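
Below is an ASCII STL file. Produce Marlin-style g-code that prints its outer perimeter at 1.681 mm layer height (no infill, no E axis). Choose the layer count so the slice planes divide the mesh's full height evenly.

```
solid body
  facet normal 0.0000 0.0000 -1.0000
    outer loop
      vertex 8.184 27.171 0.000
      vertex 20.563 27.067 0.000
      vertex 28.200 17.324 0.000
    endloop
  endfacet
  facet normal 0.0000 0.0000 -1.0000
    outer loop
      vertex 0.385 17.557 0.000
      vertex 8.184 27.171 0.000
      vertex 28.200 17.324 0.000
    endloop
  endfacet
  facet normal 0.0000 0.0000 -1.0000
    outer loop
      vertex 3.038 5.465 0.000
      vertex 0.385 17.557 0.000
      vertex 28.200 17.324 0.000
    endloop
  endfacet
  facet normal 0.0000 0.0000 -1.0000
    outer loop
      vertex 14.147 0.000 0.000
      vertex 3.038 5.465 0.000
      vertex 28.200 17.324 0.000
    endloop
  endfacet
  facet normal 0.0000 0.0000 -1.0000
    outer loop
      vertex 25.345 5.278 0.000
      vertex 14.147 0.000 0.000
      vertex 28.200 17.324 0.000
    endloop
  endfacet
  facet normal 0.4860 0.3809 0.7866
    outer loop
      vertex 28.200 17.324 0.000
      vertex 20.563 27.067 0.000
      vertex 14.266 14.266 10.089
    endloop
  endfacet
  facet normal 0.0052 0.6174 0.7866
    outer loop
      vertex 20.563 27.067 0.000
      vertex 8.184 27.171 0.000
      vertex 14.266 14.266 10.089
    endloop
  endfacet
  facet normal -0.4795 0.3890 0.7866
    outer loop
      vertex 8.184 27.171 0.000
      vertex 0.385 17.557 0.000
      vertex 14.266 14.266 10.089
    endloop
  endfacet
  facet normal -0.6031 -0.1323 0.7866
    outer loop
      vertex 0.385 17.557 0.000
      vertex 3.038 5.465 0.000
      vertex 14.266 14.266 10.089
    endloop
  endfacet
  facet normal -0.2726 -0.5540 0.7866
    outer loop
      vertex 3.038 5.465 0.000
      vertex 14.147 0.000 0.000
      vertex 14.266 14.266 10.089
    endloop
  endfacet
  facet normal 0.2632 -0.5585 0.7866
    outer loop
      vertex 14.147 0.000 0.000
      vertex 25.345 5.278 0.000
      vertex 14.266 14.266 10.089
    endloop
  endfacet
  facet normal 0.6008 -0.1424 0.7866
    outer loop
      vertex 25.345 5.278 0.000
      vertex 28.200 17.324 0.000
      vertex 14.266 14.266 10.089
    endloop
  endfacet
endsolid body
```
; perimeter-only toolpath
G21 ; units = mm
G90 ; absolute positioning
G28 ; home
; layer 1
G0 Z1.681
G0 X25.878 Y16.814
G1 X19.514 Y24.934
G1 X9.198 Y25.020
G1 X2.698 Y17.008
G1 X4.909 Y6.932
G1 X14.167 Y2.378
G1 X23.498 Y6.776
G1 X25.878 Y16.814
; layer 2
G0 Z3.363
G0 X23.555 Y16.305
G1 X18.464 Y22.800
G1 X10.211 Y22.869
G1 X5.012 Y16.460
G1 X6.781 Y8.399
G1 X14.187 Y4.755
G1 X21.652 Y8.274
G1 X23.555 Y16.305
; layer 3
G0 Z5.045
G0 X21.233 Y15.795
G1 X17.415 Y20.666
G1 X11.225 Y20.718
G1 X7.325 Y15.912
G1 X8.652 Y9.866
G1 X14.207 Y7.133
G1 X19.805 Y9.772
G1 X21.233 Y15.795
; layer 4
G0 Z6.726
G0 X18.911 Y15.285
G1 X16.365 Y18.533
G1 X12.239 Y18.568
G1 X9.639 Y15.363
G1 X10.523 Y11.332
G1 X14.226 Y9.511
G1 X17.959 Y11.270
G1 X18.911 Y15.285
; layer 5
G0 Z8.408
G0 X16.588 Y14.776
G1 X15.316 Y16.399
G1 X13.252 Y16.417
G1 X11.953 Y14.814
G1 X12.395 Y12.799
G1 X14.246 Y11.888
G1 X16.112 Y12.768
G1 X16.588 Y14.776
M2 ; end

The solid is a regular 7-sided pyramid, base circumscribed radius ≈ 14.3 mm, apex at z ≈ 10.1 mm. Slicing at Δz = 1.681 mm — 6 equal slices spanning the solid's height, so layer i sits at z = i·h/6 — gives 5 non-empty perimeters. Each is a 7-segment closed polygon; G0 lifts to the layer z and rapids to the start vertex, then G1 traces the edges. The cross-section shrinks linearly with z (the slice at the apex is degenerate and omitted).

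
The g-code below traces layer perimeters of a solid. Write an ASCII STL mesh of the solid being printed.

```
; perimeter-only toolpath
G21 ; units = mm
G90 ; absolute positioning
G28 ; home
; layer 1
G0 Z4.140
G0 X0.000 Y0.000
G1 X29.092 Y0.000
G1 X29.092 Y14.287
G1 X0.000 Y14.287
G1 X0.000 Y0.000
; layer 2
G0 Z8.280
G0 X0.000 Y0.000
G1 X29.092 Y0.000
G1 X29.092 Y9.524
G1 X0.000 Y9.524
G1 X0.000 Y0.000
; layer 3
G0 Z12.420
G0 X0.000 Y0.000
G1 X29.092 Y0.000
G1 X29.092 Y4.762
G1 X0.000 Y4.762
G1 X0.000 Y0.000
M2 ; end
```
solid part
  facet normal 0.0000 0.0000 -1.0000
    outer loop
      vertex 29.092 19.049 0.000
      vertex 29.092 0.000 0.000
      vertex 0.000 0.000 0.000
    endloop
  endfacet
  facet normal 0.0000 0.0000 -1.0000
    outer loop
      vertex 0.000 19.049 0.000
      vertex 29.092 19.049 0.000
      vertex 0.000 0.000 0.000
    endloop
  endfacet
  facet normal 0.0000 -1.0000 0.0000
    outer loop
      vertex 0.000 0.000 0.000
      vertex 29.092 0.000 0.000
      vertex 29.092 0.000 16.560
    endloop
  endfacet
  facet normal 0.0000 -1.0000 0.0000
    outer loop
      vertex 0.000 0.000 0.000
      vertex 29.092 0.000 16.560
      vertex 0.000 0.000 16.560
    endloop
  endfacet
  facet normal 0.0000 0.6561 0.7547
    outer loop
      vertex 0.000 0.000 16.560
      vertex 29.092 0.000 16.560
      vertex 29.092 19.049 0.000
    endloop
  endfacet
  facet normal 0.0000 0.6561 0.7547
    outer loop
      vertex 0.000 0.000 16.560
      vertex 29.092 19.049 0.000
      vertex 0.000 19.049 0.000
    endloop
  endfacet
  facet normal -1.0000 0.0000 0.0000
    outer loop
      vertex 0.000 0.000 16.560
      vertex 0.000 19.049 0.000
      vertex 0.000 0.000 0.000
    endloop
  endfacet
  facet normal 1.0000 0.0000 0.0000
    outer loop
      vertex 29.092 0.000 0.000
      vertex 29.092 19.049 0.000
      vertex 29.092 0.000 16.560
    endloop
  endfacet
endsolid part

The G0 Z moves step by Δz≈4.140 mm. The G1 loops shrink linearly with z, so the solid tapers from its base footprint up to z≈16.6. Closing with a flat bottom cap and the tapered top and triangulating gives 8 facets — a wedge (ramp): 29.1 × 19 mm base, rising to 16.6 mm along the y=0 edge and sloping linearly to z=0 at y=19.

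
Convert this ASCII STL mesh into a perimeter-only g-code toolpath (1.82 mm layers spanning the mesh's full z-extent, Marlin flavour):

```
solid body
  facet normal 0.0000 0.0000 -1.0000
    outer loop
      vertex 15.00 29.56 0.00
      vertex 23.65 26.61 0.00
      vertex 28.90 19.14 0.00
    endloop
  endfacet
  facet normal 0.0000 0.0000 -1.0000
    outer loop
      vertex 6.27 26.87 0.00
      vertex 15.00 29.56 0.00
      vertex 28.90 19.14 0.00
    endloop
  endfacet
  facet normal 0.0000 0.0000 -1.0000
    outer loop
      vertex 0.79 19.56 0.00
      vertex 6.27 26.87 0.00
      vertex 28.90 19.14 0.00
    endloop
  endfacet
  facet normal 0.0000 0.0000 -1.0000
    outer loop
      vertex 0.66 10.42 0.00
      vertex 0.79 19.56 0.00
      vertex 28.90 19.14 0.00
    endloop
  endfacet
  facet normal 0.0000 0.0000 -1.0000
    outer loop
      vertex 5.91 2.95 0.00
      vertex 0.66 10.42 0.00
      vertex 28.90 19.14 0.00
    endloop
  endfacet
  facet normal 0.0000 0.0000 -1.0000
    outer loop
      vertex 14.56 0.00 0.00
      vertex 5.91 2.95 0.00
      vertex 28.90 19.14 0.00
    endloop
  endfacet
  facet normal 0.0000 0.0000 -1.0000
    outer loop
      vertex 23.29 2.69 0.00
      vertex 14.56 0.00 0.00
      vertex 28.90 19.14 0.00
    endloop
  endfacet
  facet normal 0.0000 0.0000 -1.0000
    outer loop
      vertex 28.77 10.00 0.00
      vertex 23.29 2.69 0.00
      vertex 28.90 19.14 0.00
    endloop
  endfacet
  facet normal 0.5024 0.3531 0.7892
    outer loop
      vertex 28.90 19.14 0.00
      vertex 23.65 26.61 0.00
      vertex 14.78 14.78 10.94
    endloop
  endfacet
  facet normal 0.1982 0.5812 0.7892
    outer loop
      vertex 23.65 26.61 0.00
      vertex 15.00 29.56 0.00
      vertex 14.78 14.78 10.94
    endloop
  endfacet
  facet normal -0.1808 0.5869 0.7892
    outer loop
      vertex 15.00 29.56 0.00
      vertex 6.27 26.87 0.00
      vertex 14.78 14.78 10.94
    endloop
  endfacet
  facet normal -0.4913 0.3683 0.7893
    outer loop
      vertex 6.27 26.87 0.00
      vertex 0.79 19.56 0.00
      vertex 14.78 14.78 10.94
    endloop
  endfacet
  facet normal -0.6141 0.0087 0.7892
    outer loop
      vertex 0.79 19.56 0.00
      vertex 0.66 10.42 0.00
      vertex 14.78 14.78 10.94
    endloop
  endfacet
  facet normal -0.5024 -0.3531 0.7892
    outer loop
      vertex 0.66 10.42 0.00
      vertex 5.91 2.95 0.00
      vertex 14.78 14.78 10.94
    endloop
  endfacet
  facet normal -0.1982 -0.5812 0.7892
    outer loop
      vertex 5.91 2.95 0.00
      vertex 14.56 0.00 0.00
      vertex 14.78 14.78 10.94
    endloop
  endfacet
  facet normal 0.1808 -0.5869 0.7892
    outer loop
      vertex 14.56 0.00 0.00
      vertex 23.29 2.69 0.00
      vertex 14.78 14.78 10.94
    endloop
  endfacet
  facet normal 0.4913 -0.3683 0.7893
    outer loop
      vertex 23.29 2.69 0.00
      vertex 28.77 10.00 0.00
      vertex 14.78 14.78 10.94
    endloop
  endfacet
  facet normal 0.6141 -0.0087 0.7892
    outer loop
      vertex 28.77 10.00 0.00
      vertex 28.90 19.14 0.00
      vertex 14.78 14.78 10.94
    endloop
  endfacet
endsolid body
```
; perimeter-only toolpath
G21 ; units = mm
G90 ; absolute positioning
G28 ; home
; layer 1
G0 Z1.82
G0 X26.55 Y18.41
G1 X22.17 Y24.64
G1 X14.96 Y27.10
G1 X7.69 Y24.86
G1 X3.12 Y18.76
G1 X3.01 Y11.15
G1 X7.39 Y4.92
G1 X14.60 Y2.46
G1 X21.87 Y4.70
G1 X26.44 Y10.80
G1 X26.55 Y18.41
; layer 2
G0 Z3.65
G0 X24.19 Y17.69
G1 X20.69 Y22.67
G1 X14.93 Y24.63
G1 X9.11 Y22.84
G1 X5.45 Y17.97
G1 X5.37 Y11.87
G1 X8.87 Y6.89
G1 X14.63 Y4.93
G1 X20.45 Y6.72
G1 X24.11 Y11.59
G1 X24.19 Y17.69
; layer 3
G0 Z5.47
G0 X21.84 Y16.96
G1 X19.21 Y20.70
G1 X14.89 Y22.17
G1 X10.52 Y20.82
G1 X7.79 Y17.17
G1 X7.72 Y12.60
G1 X10.34 Y8.87
G1 X14.67 Y7.39
G1 X19.04 Y8.73
G1 X21.77 Y12.39
G1 X21.84 Y16.96
; layer 4
G0 Z7.29
G0 X19.49 Y16.23
G1 X17.74 Y18.72
G1 X14.85 Y19.71
G1 X11.94 Y18.81
G1 X10.12 Y16.37
G1 X10.07 Y13.33
G1 X11.82 Y10.84
G1 X14.71 Y9.85
G1 X17.62 Y10.75
G1 X19.44 Y13.19
G1 X19.49 Y16.23
; layer 5
G0 Z9.12
G0 X17.13 Y15.51
G1 X16.26 Y16.75
G1 X14.82 Y17.24
G1 X13.36 Y16.79
G1 X12.45 Y15.58
G1 X12.43 Y14.05
G1 X13.30 Y12.81
G1 X14.74 Y12.32
G1 X16.20 Y12.77
G1 X17.11 Y13.98
G1 X17.13 Y15.51
M2 ; end

The solid is a regular 10-sided pyramid, base circumscribed radius ≈ 14.8 mm, apex at z ≈ 10.9 mm. Slicing at Δz = 1.82 mm — 6 equal slices spanning the solid's height, so layer i sits at z = i·h/6 — gives 5 non-empty perimeters. Each is a 10-segment closed polygon; G0 lifts to the layer z and rapids to the start vertex, then G1 traces the edges. The cross-section shrinks linearly with z (the slice at the apex is degenerate and omitted).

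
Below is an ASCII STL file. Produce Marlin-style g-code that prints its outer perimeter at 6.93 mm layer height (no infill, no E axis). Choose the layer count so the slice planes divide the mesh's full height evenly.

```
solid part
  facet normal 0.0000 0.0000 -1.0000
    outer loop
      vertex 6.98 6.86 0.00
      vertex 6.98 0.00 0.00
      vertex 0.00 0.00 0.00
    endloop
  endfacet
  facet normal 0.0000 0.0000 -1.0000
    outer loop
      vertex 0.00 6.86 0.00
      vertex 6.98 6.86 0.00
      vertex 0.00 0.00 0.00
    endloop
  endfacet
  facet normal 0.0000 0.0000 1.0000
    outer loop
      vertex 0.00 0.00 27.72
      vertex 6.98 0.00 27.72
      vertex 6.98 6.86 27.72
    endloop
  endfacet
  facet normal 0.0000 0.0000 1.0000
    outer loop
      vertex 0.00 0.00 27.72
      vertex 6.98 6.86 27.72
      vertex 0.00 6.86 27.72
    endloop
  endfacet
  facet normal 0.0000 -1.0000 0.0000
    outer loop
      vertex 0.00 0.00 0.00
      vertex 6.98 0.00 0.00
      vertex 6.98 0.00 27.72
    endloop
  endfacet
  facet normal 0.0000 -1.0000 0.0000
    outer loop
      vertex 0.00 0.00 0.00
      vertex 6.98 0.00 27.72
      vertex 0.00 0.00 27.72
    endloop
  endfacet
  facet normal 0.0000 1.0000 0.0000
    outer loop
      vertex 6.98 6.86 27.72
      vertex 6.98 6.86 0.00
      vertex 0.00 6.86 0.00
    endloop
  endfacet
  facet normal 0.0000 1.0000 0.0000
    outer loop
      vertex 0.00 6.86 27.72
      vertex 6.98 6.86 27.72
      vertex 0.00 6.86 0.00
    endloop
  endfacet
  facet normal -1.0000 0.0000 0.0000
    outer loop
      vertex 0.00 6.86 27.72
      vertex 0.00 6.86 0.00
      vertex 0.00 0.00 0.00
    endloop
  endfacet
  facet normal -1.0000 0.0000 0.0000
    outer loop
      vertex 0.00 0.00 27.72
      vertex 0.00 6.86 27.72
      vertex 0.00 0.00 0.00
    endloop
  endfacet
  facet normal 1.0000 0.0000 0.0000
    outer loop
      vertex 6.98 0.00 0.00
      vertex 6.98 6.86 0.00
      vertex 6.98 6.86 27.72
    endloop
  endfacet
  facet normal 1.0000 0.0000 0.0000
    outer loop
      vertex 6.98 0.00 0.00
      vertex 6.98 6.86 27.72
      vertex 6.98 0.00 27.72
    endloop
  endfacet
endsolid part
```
; perimeter-only toolpath
G21 ; units = mm
G90 ; absolute positioning
G28 ; home
; layer 1
G0 Z6.93
G0 X0.00 Y0.00
G1 X6.98 Y0.00
G1 X6.98 Y6.86
G1 X0.00 Y6.86
G1 X0.00 Y0.00
; layer 2
G0 Z13.86
G0 X0.00 Y0.00
G1 X6.98 Y0.00
G1 X6.98 Y6.86
G1 X0.00 Y6.86
G1 X0.00 Y0.00
; layer 3
G0 Z20.79
G0 X0.00 Y0.00
G1 X6.98 Y0.00
G1 X6.98 Y6.86
G1 X0.00 Y6.86
G1 X0.00 Y0.00
; layer 4
G0 Z27.72
G0 X0.00 Y0.00
G1 X6.98 Y0.00
G1 X6.98 Y6.86
G1 X0.00 Y6.86
G1 X0.00 Y0.00
M2 ; end

The solid is a rectangular box, roughly 6.98 × 6.86 mm footprint and 27.7 mm tall. Slicing at Δz = 6.93 mm — 4 equal slices spanning the solid's height, so layer i sits at z = i·h/4 — gives 4 non-empty perimeters. Each is a 4-segment closed polygon; G0 lifts to the layer z and rapids to the start vertex, then G1 traces the edges.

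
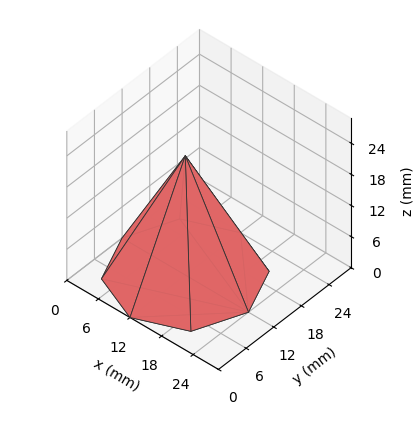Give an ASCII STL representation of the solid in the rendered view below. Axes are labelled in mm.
Reading the render: the shape is a regular 8-sided pyramid, base circumscribed radius ≈ 12 mm, apex at z ≈ 23 mm (dimensions read to the nearest mm from the axis ticks). For the STL, each face is triangulated and given an outward normal.

solid part
  facet normal 0.0000 0.0000 -1.0000
    outer loop
      vertex 12.00 24.00 0.00
      vertex 20.49 20.49 0.00
      vertex 24.00 12.00 0.00
    endloop
  endfacet
  facet normal 0.0000 0.0000 -1.0000
    outer loop
      vertex 3.51 20.49 0.00
      vertex 12.00 24.00 0.00
      vertex 24.00 12.00 0.00
    endloop
  endfacet
  facet normal 0.0000 0.0000 -1.0000
    outer loop
      vertex 0.00 12.00 0.00
      vertex 3.51 20.49 0.00
      vertex 24.00 12.00 0.00
    endloop
  endfacet
  facet normal 0.0000 0.0000 -1.0000
    outer loop
      vertex 3.51 3.51 0.00
      vertex 0.00 12.00 0.00
      vertex 24.00 12.00 0.00
    endloop
  endfacet
  facet normal 0.0000 0.0000 -1.0000
    outer loop
      vertex 12.00 0.00 0.00
      vertex 3.51 3.51 0.00
      vertex 24.00 12.00 0.00
    endloop
  endfacet
  facet normal 0.0000 0.0000 -1.0000
    outer loop
      vertex 20.49 3.51 0.00
      vertex 12.00 0.00 0.00
      vertex 24.00 12.00 0.00
    endloop
  endfacet
  facet normal 0.8324 0.3441 0.4343
    outer loop
      vertex 24.00 12.00 0.00
      vertex 20.49 20.49 0.00
      vertex 12.00 12.00 23.00
    endloop
  endfacet
  facet normal 0.3441 0.8324 0.4343
    outer loop
      vertex 20.49 20.49 0.00
      vertex 12.00 24.00 0.00
      vertex 12.00 12.00 23.00
    endloop
  endfacet
  facet normal -0.3441 0.8324 0.4343
    outer loop
      vertex 12.00 24.00 0.00
      vertex 3.51 20.49 0.00
      vertex 12.00 12.00 23.00
    endloop
  endfacet
  facet normal -0.8324 0.3441 0.4343
    outer loop
      vertex 3.51 20.49 0.00
      vertex 0.00 12.00 0.00
      vertex 12.00 12.00 23.00
    endloop
  endfacet
  facet normal -0.8324 -0.3441 0.4343
    outer loop
      vertex 0.00 12.00 0.00
      vertex 3.51 3.51 0.00
      vertex 12.00 12.00 23.00
    endloop
  endfacet
  facet normal -0.3441 -0.8324 0.4343
    outer loop
      vertex 3.51 3.51 0.00
      vertex 12.00 0.00 0.00
      vertex 12.00 12.00 23.00
    endloop
  endfacet
  facet normal 0.3441 -0.8324 0.4343
    outer loop
      vertex 12.00 0.00 0.00
      vertex 20.49 3.51 0.00
      vertex 12.00 12.00 23.00
    endloop
  endfacet
  facet normal 0.8324 -0.3441 0.4343
    outer loop
      vertex 20.49 3.51 0.00
      vertex 24.00 12.00 0.00
      vertex 12.00 12.00 23.00
    endloop
  endfacet
endsolid part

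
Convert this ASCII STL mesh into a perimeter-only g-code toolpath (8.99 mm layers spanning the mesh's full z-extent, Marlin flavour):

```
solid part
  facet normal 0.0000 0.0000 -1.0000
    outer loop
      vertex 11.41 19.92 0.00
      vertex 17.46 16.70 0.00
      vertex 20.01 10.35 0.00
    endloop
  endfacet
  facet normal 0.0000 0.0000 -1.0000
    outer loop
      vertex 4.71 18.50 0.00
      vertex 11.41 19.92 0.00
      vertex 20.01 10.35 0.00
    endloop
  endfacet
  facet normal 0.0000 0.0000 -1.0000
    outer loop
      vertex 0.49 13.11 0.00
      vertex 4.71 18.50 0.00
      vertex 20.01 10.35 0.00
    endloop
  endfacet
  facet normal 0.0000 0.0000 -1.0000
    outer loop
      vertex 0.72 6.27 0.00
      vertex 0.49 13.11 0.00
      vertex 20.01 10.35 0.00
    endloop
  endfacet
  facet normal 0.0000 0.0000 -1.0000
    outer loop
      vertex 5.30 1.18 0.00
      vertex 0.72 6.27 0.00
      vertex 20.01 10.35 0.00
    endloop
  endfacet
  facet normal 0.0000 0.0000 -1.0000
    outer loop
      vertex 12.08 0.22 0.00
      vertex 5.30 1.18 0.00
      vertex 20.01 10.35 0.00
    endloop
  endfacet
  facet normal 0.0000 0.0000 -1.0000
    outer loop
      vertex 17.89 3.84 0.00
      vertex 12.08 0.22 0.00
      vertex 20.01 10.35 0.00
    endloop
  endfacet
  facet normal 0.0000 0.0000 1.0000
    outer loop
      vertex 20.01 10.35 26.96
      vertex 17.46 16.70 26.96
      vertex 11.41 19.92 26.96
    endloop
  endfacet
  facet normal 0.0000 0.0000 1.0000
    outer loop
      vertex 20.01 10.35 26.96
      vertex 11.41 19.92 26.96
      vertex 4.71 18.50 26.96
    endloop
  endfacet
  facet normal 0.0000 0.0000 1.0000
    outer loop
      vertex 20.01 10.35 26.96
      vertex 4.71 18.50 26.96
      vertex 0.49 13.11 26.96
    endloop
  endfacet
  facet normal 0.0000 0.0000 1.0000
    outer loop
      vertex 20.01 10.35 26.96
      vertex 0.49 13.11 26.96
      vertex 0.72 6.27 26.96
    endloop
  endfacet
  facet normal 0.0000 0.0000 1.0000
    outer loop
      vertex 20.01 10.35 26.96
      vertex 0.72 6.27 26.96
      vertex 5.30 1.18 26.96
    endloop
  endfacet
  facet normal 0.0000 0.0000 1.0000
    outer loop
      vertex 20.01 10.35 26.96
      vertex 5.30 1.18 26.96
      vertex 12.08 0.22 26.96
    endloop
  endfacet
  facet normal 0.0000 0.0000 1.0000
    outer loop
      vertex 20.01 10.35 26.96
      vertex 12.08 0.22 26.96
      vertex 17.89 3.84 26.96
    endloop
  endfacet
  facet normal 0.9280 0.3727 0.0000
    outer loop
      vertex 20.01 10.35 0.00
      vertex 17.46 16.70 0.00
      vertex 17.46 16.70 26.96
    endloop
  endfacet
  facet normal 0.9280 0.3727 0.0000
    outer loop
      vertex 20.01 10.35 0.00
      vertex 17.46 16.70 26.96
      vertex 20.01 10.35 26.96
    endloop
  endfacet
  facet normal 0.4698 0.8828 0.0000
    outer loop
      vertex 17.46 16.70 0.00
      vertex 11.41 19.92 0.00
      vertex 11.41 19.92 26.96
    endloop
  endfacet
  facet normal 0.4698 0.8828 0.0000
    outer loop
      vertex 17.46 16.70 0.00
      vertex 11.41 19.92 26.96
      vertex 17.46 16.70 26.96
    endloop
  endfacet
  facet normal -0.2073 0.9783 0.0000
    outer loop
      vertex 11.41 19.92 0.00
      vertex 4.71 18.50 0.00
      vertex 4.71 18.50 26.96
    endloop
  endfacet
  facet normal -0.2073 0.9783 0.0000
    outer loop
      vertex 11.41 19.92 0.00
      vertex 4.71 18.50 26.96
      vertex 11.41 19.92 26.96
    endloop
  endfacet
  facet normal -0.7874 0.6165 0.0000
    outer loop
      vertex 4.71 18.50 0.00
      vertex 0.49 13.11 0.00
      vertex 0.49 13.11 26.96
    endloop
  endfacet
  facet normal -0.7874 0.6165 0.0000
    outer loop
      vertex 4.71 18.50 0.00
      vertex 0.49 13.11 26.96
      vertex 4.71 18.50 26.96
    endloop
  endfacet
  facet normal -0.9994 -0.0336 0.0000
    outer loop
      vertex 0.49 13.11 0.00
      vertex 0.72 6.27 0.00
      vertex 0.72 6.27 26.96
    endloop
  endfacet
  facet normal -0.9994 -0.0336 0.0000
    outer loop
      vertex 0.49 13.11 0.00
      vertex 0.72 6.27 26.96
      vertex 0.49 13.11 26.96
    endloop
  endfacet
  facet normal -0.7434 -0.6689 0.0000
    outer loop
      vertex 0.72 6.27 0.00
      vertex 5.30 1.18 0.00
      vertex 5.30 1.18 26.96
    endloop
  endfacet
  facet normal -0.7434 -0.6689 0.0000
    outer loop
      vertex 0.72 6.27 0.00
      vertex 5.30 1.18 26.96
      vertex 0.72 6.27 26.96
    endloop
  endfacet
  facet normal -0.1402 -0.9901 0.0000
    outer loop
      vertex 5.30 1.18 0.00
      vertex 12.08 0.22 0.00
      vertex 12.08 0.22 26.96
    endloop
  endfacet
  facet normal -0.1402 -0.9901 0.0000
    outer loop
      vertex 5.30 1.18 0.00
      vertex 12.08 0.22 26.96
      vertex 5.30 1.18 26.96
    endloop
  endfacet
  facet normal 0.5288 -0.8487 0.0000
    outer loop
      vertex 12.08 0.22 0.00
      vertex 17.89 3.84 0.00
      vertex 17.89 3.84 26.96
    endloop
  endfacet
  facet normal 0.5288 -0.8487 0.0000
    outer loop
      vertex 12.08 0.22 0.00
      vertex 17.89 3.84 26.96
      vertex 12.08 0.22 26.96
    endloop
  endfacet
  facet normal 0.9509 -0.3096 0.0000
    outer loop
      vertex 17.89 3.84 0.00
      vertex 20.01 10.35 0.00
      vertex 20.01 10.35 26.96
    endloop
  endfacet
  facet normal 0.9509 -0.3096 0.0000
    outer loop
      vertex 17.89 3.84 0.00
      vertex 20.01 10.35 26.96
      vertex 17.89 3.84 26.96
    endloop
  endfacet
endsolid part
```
; perimeter-only toolpath
G21 ; units = mm
G90 ; absolute positioning
G28 ; home
; layer 1
G0 Z8.99
G0 X20.01 Y10.35
G1 X17.46 Y16.70
G1 X11.41 Y19.92
G1 X4.71 Y18.50
G1 X0.49 Y13.11
G1 X0.72 Y6.27
G1 X5.30 Y1.18
G1 X12.08 Y0.22
G1 X17.89 Y3.84
G1 X20.01 Y10.35
; layer 2
G0 Z17.97
G0 X20.01 Y10.35
G1 X17.46 Y16.70
G1 X11.41 Y19.92
G1 X4.71 Y18.50
G1 X0.49 Y13.11
G1 X0.72 Y6.27
G1 X5.30 Y1.18
G1 X12.08 Y0.22
G1 X17.89 Y3.84
G1 X20.01 Y10.35
; layer 3
G0 Z26.96
G0 X20.01 Y10.35
G1 X17.46 Y16.70
G1 X11.41 Y19.92
G1 X4.71 Y18.50
G1 X0.49 Y13.11
G1 X0.72 Y6.27
G1 X5.30 Y1.18
G1 X12.08 Y0.22
G1 X17.89 Y3.84
G1 X20.01 Y10.35
M2 ; end

The solid is a regular 9-sided prism (a cylinder approximated with 9 flat sides), circumscribed radius ≈ 10 mm, height ≈ 27 mm. Slicing at Δz = 8.99 mm — 3 equal slices spanning the solid's height, so layer i sits at z = i·h/3 — gives 3 non-empty perimeters. Each is a 9-segment closed polygon; G0 lifts to the layer z and rapids to the start vertex, then G1 traces the edges.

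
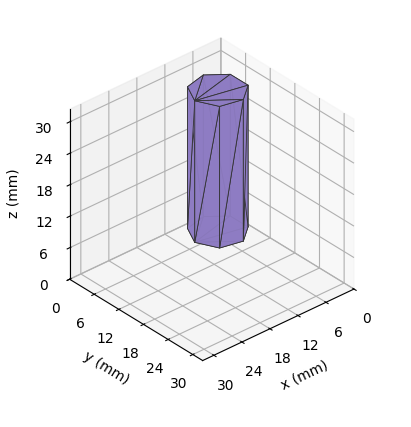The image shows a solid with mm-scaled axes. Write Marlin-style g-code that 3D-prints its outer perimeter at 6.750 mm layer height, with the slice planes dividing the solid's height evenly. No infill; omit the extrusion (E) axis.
Reading the render: the shape is a regular 7-sided prism (a cylinder approximated with 7 flat sides), circumscribed radius ≈ 5 mm, height ≈ 27 mm (dimensions read to the nearest mm from the axis ticks). For the g-code, the solid's height is divided into equal slices at the stated Δz and each level perimeter traced with G1 moves after a G0 lift.

; perimeter-only toolpath
G21 ; units = mm
G90 ; absolute positioning
G28 ; home
; layer 1
G0 Z6.750
G0 X10.000 Y5.000
G1 X8.117 Y8.909
G1 X3.887 Y9.875
G1 X0.495 Y7.169
G1 X0.495 Y2.831
G1 X3.887 Y0.125
G1 X8.117 Y1.091
G1 X10.000 Y5.000
; layer 2
G0 Z13.500
G0 X10.000 Y5.000
G1 X8.117 Y8.909
G1 X3.887 Y9.875
G1 X0.495 Y7.169
G1 X0.495 Y2.831
G1 X3.887 Y0.125
G1 X8.117 Y1.091
G1 X10.000 Y5.000
; layer 3
G0 Z20.250
G0 X10.000 Y5.000
G1 X8.117 Y8.909
G1 X3.887 Y9.875
G1 X0.495 Y7.169
G1 X0.495 Y2.831
G1 X3.887 Y0.125
G1 X8.117 Y1.091
G1 X10.000 Y5.000
; layer 4
G0 Z27.000
G0 X10.000 Y5.000
G1 X8.117 Y8.909
G1 X3.887 Y9.875
G1 X0.495 Y7.169
G1 X0.495 Y2.831
G1 X3.887 Y0.125
G1 X8.117 Y1.091
G1 X10.000 Y5.000
M2 ; end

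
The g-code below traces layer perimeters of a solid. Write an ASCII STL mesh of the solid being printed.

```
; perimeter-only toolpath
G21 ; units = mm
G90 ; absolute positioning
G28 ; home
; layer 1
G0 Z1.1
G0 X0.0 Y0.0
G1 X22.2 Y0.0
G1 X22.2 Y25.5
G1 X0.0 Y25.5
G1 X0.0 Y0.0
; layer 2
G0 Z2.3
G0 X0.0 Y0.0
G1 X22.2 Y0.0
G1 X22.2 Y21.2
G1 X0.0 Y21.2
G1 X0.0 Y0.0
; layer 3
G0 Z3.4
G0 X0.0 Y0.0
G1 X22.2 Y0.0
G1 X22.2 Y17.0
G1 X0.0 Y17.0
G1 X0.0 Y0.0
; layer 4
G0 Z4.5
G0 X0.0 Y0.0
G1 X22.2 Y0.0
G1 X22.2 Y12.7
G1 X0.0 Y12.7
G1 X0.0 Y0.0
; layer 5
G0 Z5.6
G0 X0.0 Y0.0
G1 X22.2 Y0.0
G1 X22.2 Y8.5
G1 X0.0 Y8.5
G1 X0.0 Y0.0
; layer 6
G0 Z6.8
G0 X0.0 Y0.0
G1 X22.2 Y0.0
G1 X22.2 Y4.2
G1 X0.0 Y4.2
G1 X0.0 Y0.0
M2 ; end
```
solid part
  facet normal 0.0000 0.0000 -1.0000
    outer loop
      vertex 22.2 29.7 0.0
      vertex 22.2 0.0 0.0
      vertex 0.0 0.0 0.0
    endloop
  endfacet
  facet normal 0.0000 0.0000 -1.0000
    outer loop
      vertex 0.0 29.7 0.0
      vertex 22.2 29.7 0.0
      vertex 0.0 0.0 0.0
    endloop
  endfacet
  facet normal 0.0000 -1.0000 0.0000
    outer loop
      vertex 0.0 0.0 0.0
      vertex 22.2 0.0 0.0
      vertex 22.2 0.0 7.9
    endloop
  endfacet
  facet normal 0.0000 -1.0000 0.0000
    outer loop
      vertex 0.0 0.0 0.0
      vertex 22.2 0.0 7.9
      vertex 0.0 0.0 7.9
    endloop
  endfacet
  facet normal 0.0000 0.2571 0.9664
    outer loop
      vertex 0.0 0.0 7.9
      vertex 22.2 0.0 7.9
      vertex 22.2 29.7 0.0
    endloop
  endfacet
  facet normal 0.0000 0.2571 0.9664
    outer loop
      vertex 0.0 0.0 7.9
      vertex 22.2 29.7 0.0
      vertex 0.0 29.7 0.0
    endloop
  endfacet
  facet normal -1.0000 0.0000 0.0000
    outer loop
      vertex 0.0 0.0 7.9
      vertex 0.0 29.7 0.0
      vertex 0.0 0.0 0.0
    endloop
  endfacet
  facet normal 1.0000 0.0000 0.0000
    outer loop
      vertex 22.2 0.0 0.0
      vertex 22.2 29.7 0.0
      vertex 22.2 0.0 7.9
    endloop
  endfacet
endsolid part

The G0 Z moves step by Δz≈1.1 mm. The G1 loops shrink linearly with z, so the solid tapers from its base footprint up to z≈7.9. Closing with a flat bottom cap and the tapered top and triangulating gives 8 facets — a wedge (ramp): 22.2 × 29.7 mm base, rising to 7.9 mm along the y=0 edge and sloping linearly to z=0 at y=29.7.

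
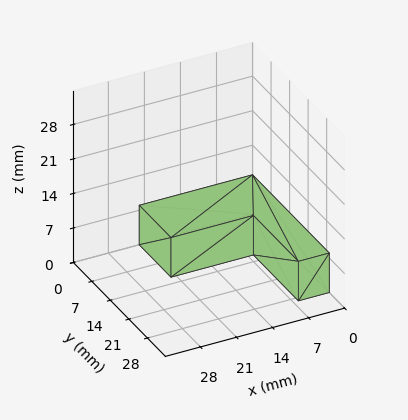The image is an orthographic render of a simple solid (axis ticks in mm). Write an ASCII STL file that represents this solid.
Reading the render: the shape is an L-shaped prism: outer 22 × 29 mm, arm thicknesses ≈ 12 mm (horizontal) and 6 mm (vertical), extruded 8 mm in z (dimensions read to the nearest mm from the axis ticks). For the STL, each face is triangulated and given an outward normal.

solid part
  facet normal 0.0000 0.0000 -1.0000
    outer loop
      vertex 22.00 12.00 0.00
      vertex 22.00 0.00 0.00
      vertex 0.00 0.00 0.00
    endloop
  endfacet
  facet normal 0.0000 0.0000 -1.0000
    outer loop
      vertex 6.00 12.00 0.00
      vertex 22.00 12.00 0.00
      vertex 0.00 0.00 0.00
    endloop
  endfacet
  facet normal 0.0000 0.0000 -1.0000
    outer loop
      vertex 6.00 29.00 0.00
      vertex 6.00 12.00 0.00
      vertex 0.00 0.00 0.00
    endloop
  endfacet
  facet normal 0.0000 0.0000 -1.0000
    outer loop
      vertex 0.00 29.00 0.00
      vertex 6.00 29.00 0.00
      vertex 0.00 0.00 0.00
    endloop
  endfacet
  facet normal 0.0000 0.0000 1.0000
    outer loop
      vertex 0.00 0.00 8.00
      vertex 22.00 0.00 8.00
      vertex 22.00 12.00 8.00
    endloop
  endfacet
  facet normal 0.0000 0.0000 1.0000
    outer loop
      vertex 0.00 0.00 8.00
      vertex 22.00 12.00 8.00
      vertex 6.00 12.00 8.00
    endloop
  endfacet
  facet normal 0.0000 0.0000 1.0000
    outer loop
      vertex 0.00 0.00 8.00
      vertex 6.00 12.00 8.00
      vertex 6.00 29.00 8.00
    endloop
  endfacet
  facet normal 0.0000 0.0000 1.0000
    outer loop
      vertex 0.00 0.00 8.00
      vertex 6.00 29.00 8.00
      vertex 0.00 29.00 8.00
    endloop
  endfacet
  facet normal 0.0000 -1.0000 0.0000
    outer loop
      vertex 0.00 0.00 0.00
      vertex 22.00 0.00 0.00
      vertex 22.00 0.00 8.00
    endloop
  endfacet
  facet normal 0.0000 -1.0000 0.0000
    outer loop
      vertex 0.00 0.00 0.00
      vertex 22.00 0.00 8.00
      vertex 0.00 0.00 8.00
    endloop
  endfacet
  facet normal 1.0000 0.0000 0.0000
    outer loop
      vertex 22.00 0.00 0.00
      vertex 22.00 12.00 0.00
      vertex 22.00 12.00 8.00
    endloop
  endfacet
  facet normal 1.0000 0.0000 0.0000
    outer loop
      vertex 22.00 0.00 0.00
      vertex 22.00 12.00 8.00
      vertex 22.00 0.00 8.00
    endloop
  endfacet
  facet normal 0.0000 1.0000 0.0000
    outer loop
      vertex 22.00 12.00 0.00
      vertex 6.00 12.00 0.00
      vertex 6.00 12.00 8.00
    endloop
  endfacet
  facet normal 0.0000 1.0000 0.0000
    outer loop
      vertex 22.00 12.00 0.00
      vertex 6.00 12.00 8.00
      vertex 22.00 12.00 8.00
    endloop
  endfacet
  facet normal 1.0000 0.0000 0.0000
    outer loop
      vertex 6.00 12.00 0.00
      vertex 6.00 29.00 0.00
      vertex 6.00 29.00 8.00
    endloop
  endfacet
  facet normal 1.0000 0.0000 0.0000
    outer loop
      vertex 6.00 12.00 0.00
      vertex 6.00 29.00 8.00
      vertex 6.00 12.00 8.00
    endloop
  endfacet
  facet normal 0.0000 1.0000 0.0000
    outer loop
      vertex 6.00 29.00 0.00
      vertex 0.00 29.00 0.00
      vertex 0.00 29.00 8.00
    endloop
  endfacet
  facet normal 0.0000 1.0000 0.0000
    outer loop
      vertex 6.00 29.00 0.00
      vertex 0.00 29.00 8.00
      vertex 6.00 29.00 8.00
    endloop
  endfacet
  facet normal -1.0000 0.0000 0.0000
    outer loop
      vertex 0.00 29.00 0.00
      vertex 0.00 0.00 0.00
      vertex 0.00 0.00 8.00
    endloop
  endfacet
  facet normal -1.0000 0.0000 0.0000
    outer loop
      vertex 0.00 29.00 0.00
      vertex 0.00 0.00 8.00
      vertex 0.00 29.00 8.00
    endloop
  endfacet
endsolid part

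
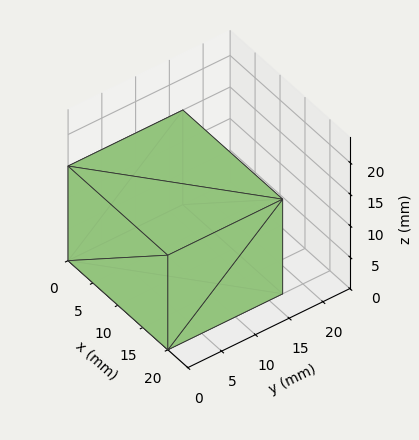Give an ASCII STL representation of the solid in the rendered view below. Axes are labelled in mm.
Reading the render: the shape is a rectangular box, roughly 20 × 17 mm footprint and 15 mm tall (dimensions read to the nearest mm from the axis ticks). For the STL, each face is triangulated and given an outward normal.

solid part
  facet normal 0.0000 0.0000 -1.0000
    outer loop
      vertex 20.0 17.0 0.0
      vertex 20.0 0.0 0.0
      vertex 0.0 0.0 0.0
    endloop
  endfacet
  facet normal 0.0000 0.0000 -1.0000
    outer loop
      vertex 0.0 17.0 0.0
      vertex 20.0 17.0 0.0
      vertex 0.0 0.0 0.0
    endloop
  endfacet
  facet normal 0.0000 0.0000 1.0000
    outer loop
      vertex 0.0 0.0 15.0
      vertex 20.0 0.0 15.0
      vertex 20.0 17.0 15.0
    endloop
  endfacet
  facet normal 0.0000 0.0000 1.0000
    outer loop
      vertex 0.0 0.0 15.0
      vertex 20.0 17.0 15.0
      vertex 0.0 17.0 15.0
    endloop
  endfacet
  facet normal 0.0000 -1.0000 0.0000
    outer loop
      vertex 0.0 0.0 0.0
      vertex 20.0 0.0 0.0
      vertex 20.0 0.0 15.0
    endloop
  endfacet
  facet normal 0.0000 -1.0000 0.0000
    outer loop
      vertex 0.0 0.0 0.0
      vertex 20.0 0.0 15.0
      vertex 0.0 0.0 15.0
    endloop
  endfacet
  facet normal 0.0000 1.0000 0.0000
    outer loop
      vertex 20.0 17.0 15.0
      vertex 20.0 17.0 0.0
      vertex 0.0 17.0 0.0
    endloop
  endfacet
  facet normal 0.0000 1.0000 0.0000
    outer loop
      vertex 0.0 17.0 15.0
      vertex 20.0 17.0 15.0
      vertex 0.0 17.0 0.0
    endloop
  endfacet
  facet normal -1.0000 0.0000 0.0000
    outer loop
      vertex 0.0 17.0 15.0
      vertex 0.0 17.0 0.0
      vertex 0.0 0.0 0.0
    endloop
  endfacet
  facet normal -1.0000 0.0000 0.0000
    outer loop
      vertex 0.0 0.0 15.0
      vertex 0.0 17.0 15.0
      vertex 0.0 0.0 0.0
    endloop
  endfacet
  facet normal 1.0000 0.0000 0.0000
    outer loop
      vertex 20.0 0.0 0.0
      vertex 20.0 17.0 0.0
      vertex 20.0 17.0 15.0
    endloop
  endfacet
  facet normal 1.0000 0.0000 0.0000
    outer loop
      vertex 20.0 0.0 0.0
      vertex 20.0 17.0 15.0
      vertex 20.0 0.0 15.0
    endloop
  endfacet
endsolid part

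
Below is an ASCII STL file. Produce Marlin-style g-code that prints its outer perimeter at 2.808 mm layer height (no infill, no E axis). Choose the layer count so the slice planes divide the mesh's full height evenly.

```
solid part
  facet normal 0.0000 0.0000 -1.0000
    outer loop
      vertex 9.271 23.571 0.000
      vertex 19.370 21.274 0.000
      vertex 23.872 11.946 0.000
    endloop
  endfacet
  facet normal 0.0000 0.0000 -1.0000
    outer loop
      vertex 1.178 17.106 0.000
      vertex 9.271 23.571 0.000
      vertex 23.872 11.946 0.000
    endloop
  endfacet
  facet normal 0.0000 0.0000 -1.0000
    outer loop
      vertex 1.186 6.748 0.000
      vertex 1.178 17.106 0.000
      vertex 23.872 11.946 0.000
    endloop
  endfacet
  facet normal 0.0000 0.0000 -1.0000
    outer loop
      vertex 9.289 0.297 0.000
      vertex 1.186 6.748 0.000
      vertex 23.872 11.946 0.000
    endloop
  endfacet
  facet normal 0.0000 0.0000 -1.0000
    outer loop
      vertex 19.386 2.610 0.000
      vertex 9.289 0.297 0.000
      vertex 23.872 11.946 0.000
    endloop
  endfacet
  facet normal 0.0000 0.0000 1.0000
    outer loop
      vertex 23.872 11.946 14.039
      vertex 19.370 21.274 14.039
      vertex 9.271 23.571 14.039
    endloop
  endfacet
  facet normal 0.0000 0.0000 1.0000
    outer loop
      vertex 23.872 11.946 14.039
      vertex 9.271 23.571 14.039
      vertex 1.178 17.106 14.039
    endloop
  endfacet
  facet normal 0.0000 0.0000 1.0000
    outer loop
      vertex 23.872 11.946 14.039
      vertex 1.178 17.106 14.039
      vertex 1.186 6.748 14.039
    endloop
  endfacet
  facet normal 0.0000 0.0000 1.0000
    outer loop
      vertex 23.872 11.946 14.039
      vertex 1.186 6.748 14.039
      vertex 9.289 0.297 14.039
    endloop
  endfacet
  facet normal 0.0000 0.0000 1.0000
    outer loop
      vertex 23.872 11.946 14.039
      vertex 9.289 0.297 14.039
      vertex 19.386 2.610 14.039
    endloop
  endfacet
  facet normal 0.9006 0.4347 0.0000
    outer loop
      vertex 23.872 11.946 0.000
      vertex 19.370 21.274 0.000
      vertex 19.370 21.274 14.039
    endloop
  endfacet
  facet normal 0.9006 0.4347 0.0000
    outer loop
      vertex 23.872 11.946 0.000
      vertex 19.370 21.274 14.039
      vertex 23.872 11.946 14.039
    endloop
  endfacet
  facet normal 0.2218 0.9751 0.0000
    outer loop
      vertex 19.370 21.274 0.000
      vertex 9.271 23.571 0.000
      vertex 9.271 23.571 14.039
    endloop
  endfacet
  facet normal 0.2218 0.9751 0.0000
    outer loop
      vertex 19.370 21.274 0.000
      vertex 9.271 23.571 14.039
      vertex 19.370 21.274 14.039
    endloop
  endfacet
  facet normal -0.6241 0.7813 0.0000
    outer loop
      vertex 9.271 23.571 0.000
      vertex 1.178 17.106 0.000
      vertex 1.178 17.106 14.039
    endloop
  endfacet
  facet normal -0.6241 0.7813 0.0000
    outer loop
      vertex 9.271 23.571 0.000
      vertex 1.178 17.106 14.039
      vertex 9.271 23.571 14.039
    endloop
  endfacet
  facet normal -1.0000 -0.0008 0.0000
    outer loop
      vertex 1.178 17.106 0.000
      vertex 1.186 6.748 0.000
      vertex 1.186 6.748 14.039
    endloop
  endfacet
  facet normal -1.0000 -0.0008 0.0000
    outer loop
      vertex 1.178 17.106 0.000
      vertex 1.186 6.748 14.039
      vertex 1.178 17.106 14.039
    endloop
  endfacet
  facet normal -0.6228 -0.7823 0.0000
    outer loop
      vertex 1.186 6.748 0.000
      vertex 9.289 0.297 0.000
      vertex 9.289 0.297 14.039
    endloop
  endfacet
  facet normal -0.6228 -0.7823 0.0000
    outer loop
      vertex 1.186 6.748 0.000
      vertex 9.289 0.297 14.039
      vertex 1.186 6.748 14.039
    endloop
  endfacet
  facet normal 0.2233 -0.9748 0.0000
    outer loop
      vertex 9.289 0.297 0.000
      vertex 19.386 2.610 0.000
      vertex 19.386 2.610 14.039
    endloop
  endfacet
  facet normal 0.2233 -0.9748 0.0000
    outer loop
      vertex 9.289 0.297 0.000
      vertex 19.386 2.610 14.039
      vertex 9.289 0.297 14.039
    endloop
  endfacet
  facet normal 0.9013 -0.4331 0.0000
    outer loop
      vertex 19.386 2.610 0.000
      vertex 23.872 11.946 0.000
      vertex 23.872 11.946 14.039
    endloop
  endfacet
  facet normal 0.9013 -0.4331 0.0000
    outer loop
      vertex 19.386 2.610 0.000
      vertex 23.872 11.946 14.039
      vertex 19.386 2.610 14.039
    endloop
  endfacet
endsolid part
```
; perimeter-only toolpath
G21 ; units = mm
G90 ; absolute positioning
G28 ; home
; layer 1
G0 Z2.808
G0 X23.872 Y11.946
G1 X19.370 Y21.274
G1 X9.271 Y23.571
G1 X1.178 Y17.106
G1 X1.186 Y6.748
G1 X9.289 Y0.297
G1 X19.386 Y2.610
G1 X23.872 Y11.946
; layer 2
G0 Z5.616
G0 X23.872 Y11.946
G1 X19.370 Y21.274
G1 X9.271 Y23.571
G1 X1.178 Y17.106
G1 X1.186 Y6.748
G1 X9.289 Y0.297
G1 X19.386 Y2.610
G1 X23.872 Y11.946
; layer 3
G0 Z8.423
G0 X23.872 Y11.946
G1 X19.370 Y21.274
G1 X9.271 Y23.571
G1 X1.178 Y17.106
G1 X1.186 Y6.748
G1 X9.289 Y0.297
G1 X19.386 Y2.610
G1 X23.872 Y11.946
; layer 4
G0 Z11.231
G0 X23.872 Y11.946
G1 X19.370 Y21.274
G1 X9.271 Y23.571
G1 X1.178 Y17.106
G1 X1.186 Y6.748
G1 X9.289 Y0.297
G1 X19.386 Y2.610
G1 X23.872 Y11.946
; layer 5
G0 Z14.039
G0 X23.872 Y11.946
G1 X19.370 Y21.274
G1 X9.271 Y23.571
G1 X1.178 Y17.106
G1 X1.186 Y6.748
G1 X9.289 Y0.297
G1 X19.386 Y2.610
G1 X23.872 Y11.946
M2 ; end

The solid is a regular 7-sided prism (a cylinder approximated with 7 flat sides), circumscribed radius ≈ 11.9 mm, height ≈ 14 mm. Slicing at Δz = 2.808 mm — 5 equal slices spanning the solid's height, so layer i sits at z = i·h/5 — gives 5 non-empty perimeters. Each is a 7-segment closed polygon; G0 lifts to the layer z and rapids to the start vertex, then G1 traces the edges.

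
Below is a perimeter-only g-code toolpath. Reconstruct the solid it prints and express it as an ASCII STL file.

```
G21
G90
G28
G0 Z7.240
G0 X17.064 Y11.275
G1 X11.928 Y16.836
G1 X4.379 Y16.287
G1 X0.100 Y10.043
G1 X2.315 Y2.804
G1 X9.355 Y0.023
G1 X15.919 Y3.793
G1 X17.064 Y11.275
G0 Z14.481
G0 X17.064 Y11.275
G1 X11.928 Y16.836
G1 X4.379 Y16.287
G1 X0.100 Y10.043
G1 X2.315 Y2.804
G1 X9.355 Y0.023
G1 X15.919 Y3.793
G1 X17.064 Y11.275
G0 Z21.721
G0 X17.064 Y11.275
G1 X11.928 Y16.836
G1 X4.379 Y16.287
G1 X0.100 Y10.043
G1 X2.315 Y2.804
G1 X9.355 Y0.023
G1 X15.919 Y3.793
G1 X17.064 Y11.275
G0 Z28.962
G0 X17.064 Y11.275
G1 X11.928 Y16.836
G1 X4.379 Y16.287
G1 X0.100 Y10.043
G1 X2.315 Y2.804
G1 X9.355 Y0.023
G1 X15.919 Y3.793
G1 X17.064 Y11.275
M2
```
solid part
  facet normal 0.0000 0.0000 -1.0000
    outer loop
      vertex 4.379 16.287 0.000
      vertex 11.928 16.836 0.000
      vertex 17.064 11.275 0.000
    endloop
  endfacet
  facet normal 0.0000 0.0000 -1.0000
    outer loop
      vertex 0.100 10.043 0.000
      vertex 4.379 16.287 0.000
      vertex 17.064 11.275 0.000
    endloop
  endfacet
  facet normal 0.0000 0.0000 -1.0000
    outer loop
      vertex 2.315 2.804 0.000
      vertex 0.100 10.043 0.000
      vertex 17.064 11.275 0.000
    endloop
  endfacet
  facet normal 0.0000 0.0000 -1.0000
    outer loop
      vertex 9.355 0.023 0.000
      vertex 2.315 2.804 0.000
      vertex 17.064 11.275 0.000
    endloop
  endfacet
  facet normal 0.0000 0.0000 -1.0000
    outer loop
      vertex 15.919 3.793 0.000
      vertex 9.355 0.023 0.000
      vertex 17.064 11.275 0.000
    endloop
  endfacet
  facet normal 0.0000 0.0000 1.0000
    outer loop
      vertex 17.064 11.275 28.962
      vertex 11.928 16.836 28.962
      vertex 4.379 16.287 28.962
    endloop
  endfacet
  facet normal 0.0000 0.0000 1.0000
    outer loop
      vertex 17.064 11.275 28.962
      vertex 4.379 16.287 28.962
      vertex 0.100 10.043 28.962
    endloop
  endfacet
  facet normal 0.0000 0.0000 1.0000
    outer loop
      vertex 17.064 11.275 28.962
      vertex 0.100 10.043 28.962
      vertex 2.315 2.804 28.962
    endloop
  endfacet
  facet normal 0.0000 0.0000 1.0000
    outer loop
      vertex 17.064 11.275 28.962
      vertex 2.315 2.804 28.962
      vertex 9.355 0.023 28.962
    endloop
  endfacet
  facet normal 0.0000 0.0000 1.0000
    outer loop
      vertex 17.064 11.275 28.962
      vertex 9.355 0.023 28.962
      vertex 15.919 3.793 28.962
    endloop
  endfacet
  facet normal 0.7346 0.6785 0.0000
    outer loop
      vertex 17.064 11.275 0.000
      vertex 11.928 16.836 0.000
      vertex 11.928 16.836 28.962
    endloop
  endfacet
  facet normal 0.7346 0.6785 0.0000
    outer loop
      vertex 17.064 11.275 0.000
      vertex 11.928 16.836 28.962
      vertex 17.064 11.275 28.962
    endloop
  endfacet
  facet normal -0.0725 0.9974 0.0000
    outer loop
      vertex 11.928 16.836 0.000
      vertex 4.379 16.287 0.000
      vertex 4.379 16.287 28.962
    endloop
  endfacet
  facet normal -0.0725 0.9974 0.0000
    outer loop
      vertex 11.928 16.836 0.000
      vertex 4.379 16.287 28.962
      vertex 11.928 16.836 28.962
    endloop
  endfacet
  facet normal -0.8249 0.5653 0.0000
    outer loop
      vertex 4.379 16.287 0.000
      vertex 0.100 10.043 0.000
      vertex 0.100 10.043 28.962
    endloop
  endfacet
  facet normal -0.8249 0.5653 0.0000
    outer loop
      vertex 4.379 16.287 0.000
      vertex 0.100 10.043 28.962
      vertex 4.379 16.287 28.962
    endloop
  endfacet
  facet normal -0.9562 -0.2926 0.0000
    outer loop
      vertex 0.100 10.043 0.000
      vertex 2.315 2.804 0.000
      vertex 2.315 2.804 28.962
    endloop
  endfacet
  facet normal -0.9562 -0.2926 0.0000
    outer loop
      vertex 0.100 10.043 0.000
      vertex 2.315 2.804 28.962
      vertex 0.100 10.043 28.962
    endloop
  endfacet
  facet normal -0.3674 -0.9301 0.0000
    outer loop
      vertex 2.315 2.804 0.000
      vertex 9.355 0.023 0.000
      vertex 9.355 0.023 28.962
    endloop
  endfacet
  facet normal -0.3674 -0.9301 0.0000
    outer loop
      vertex 2.315 2.804 0.000
      vertex 9.355 0.023 28.962
      vertex 2.315 2.804 28.962
    endloop
  endfacet
  facet normal 0.4980 -0.8672 0.0000
    outer loop
      vertex 9.355 0.023 0.000
      vertex 15.919 3.793 0.000
      vertex 15.919 3.793 28.962
    endloop
  endfacet
  facet normal 0.4980 -0.8672 0.0000
    outer loop
      vertex 9.355 0.023 0.000
      vertex 15.919 3.793 28.962
      vertex 9.355 0.023 28.962
    endloop
  endfacet
  facet normal 0.9885 -0.1513 0.0000
    outer loop
      vertex 15.919 3.793 0.000
      vertex 17.064 11.275 0.000
      vertex 17.064 11.275 28.962
    endloop
  endfacet
  facet normal 0.9885 -0.1513 0.0000
    outer loop
      vertex 15.919 3.793 0.000
      vertex 17.064 11.275 28.962
      vertex 15.919 3.793 28.962
    endloop
  endfacet
endsolid part

The G0 Z moves step by Δz≈7.240 mm. Every layer's G1 loop is the same polygon, so the solid is a straight extrusion of it from z=0 to z≈29. Closing with flat bottom and top caps and triangulating gives 24 facets — a regular 7-sided prism (a cylinder approximated with 7 flat sides), circumscribed radius ≈ 8.72 mm, height ≈ 29 mm.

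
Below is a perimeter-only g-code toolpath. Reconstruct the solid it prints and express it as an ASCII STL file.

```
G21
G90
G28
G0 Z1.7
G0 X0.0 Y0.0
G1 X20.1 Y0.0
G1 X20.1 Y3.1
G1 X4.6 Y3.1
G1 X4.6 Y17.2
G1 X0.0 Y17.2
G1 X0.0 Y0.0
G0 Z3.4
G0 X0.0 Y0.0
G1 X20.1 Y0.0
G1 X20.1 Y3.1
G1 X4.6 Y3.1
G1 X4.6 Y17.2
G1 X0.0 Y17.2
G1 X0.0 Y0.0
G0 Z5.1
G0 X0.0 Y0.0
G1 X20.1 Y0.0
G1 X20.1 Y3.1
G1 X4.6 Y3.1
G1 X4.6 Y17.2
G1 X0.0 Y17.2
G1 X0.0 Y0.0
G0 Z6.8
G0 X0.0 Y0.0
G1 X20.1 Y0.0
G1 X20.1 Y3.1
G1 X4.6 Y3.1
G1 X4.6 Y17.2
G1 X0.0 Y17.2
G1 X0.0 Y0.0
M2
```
solid part
  facet normal 0.0000 0.0000 -1.0000
    outer loop
      vertex 20.1 3.1 0.0
      vertex 20.1 0.0 0.0
      vertex 0.0 0.0 0.0
    endloop
  endfacet
  facet normal 0.0000 0.0000 -1.0000
    outer loop
      vertex 4.6 3.1 0.0
      vertex 20.1 3.1 0.0
      vertex 0.0 0.0 0.0
    endloop
  endfacet
  facet normal 0.0000 0.0000 -1.0000
    outer loop
      vertex 4.6 17.2 0.0
      vertex 4.6 3.1 0.0
      vertex 0.0 0.0 0.0
    endloop
  endfacet
  facet normal 0.0000 0.0000 -1.0000
    outer loop
      vertex 0.0 17.2 0.0
      vertex 4.6 17.2 0.0
      vertex 0.0 0.0 0.0
    endloop
  endfacet
  facet normal 0.0000 0.0000 1.0000
    outer loop
      vertex 0.0 0.0 6.8
      vertex 20.1 0.0 6.8
      vertex 20.1 3.1 6.8
    endloop
  endfacet
  facet normal 0.0000 0.0000 1.0000
    outer loop
      vertex 0.0 0.0 6.8
      vertex 20.1 3.1 6.8
      vertex 4.6 3.1 6.8
    endloop
  endfacet
  facet normal 0.0000 0.0000 1.0000
    outer loop
      vertex 0.0 0.0 6.8
      vertex 4.6 3.1 6.8
      vertex 4.6 17.2 6.8
    endloop
  endfacet
  facet normal 0.0000 0.0000 1.0000
    outer loop
      vertex 0.0 0.0 6.8
      vertex 4.6 17.2 6.8
      vertex 0.0 17.2 6.8
    endloop
  endfacet
  facet normal 0.0000 -1.0000 0.0000
    outer loop
      vertex 0.0 0.0 0.0
      vertex 20.1 0.0 0.0
      vertex 20.1 0.0 6.8
    endloop
  endfacet
  facet normal 0.0000 -1.0000 0.0000
    outer loop
      vertex 0.0 0.0 0.0
      vertex 20.1 0.0 6.8
      vertex 0.0 0.0 6.8
    endloop
  endfacet
  facet normal 1.0000 0.0000 0.0000
    outer loop
      vertex 20.1 0.0 0.0
      vertex 20.1 3.1 0.0
      vertex 20.1 3.1 6.8
    endloop
  endfacet
  facet normal 1.0000 0.0000 0.0000
    outer loop
      vertex 20.1 0.0 0.0
      vertex 20.1 3.1 6.8
      vertex 20.1 0.0 6.8
    endloop
  endfacet
  facet normal 0.0000 1.0000 0.0000
    outer loop
      vertex 20.1 3.1 0.0
      vertex 4.6 3.1 0.0
      vertex 4.6 3.1 6.8
    endloop
  endfacet
  facet normal 0.0000 1.0000 0.0000
    outer loop
      vertex 20.1 3.1 0.0
      vertex 4.6 3.1 6.8
      vertex 20.1 3.1 6.8
    endloop
  endfacet
  facet normal 1.0000 0.0000 0.0000
    outer loop
      vertex 4.6 3.1 0.0
      vertex 4.6 17.2 0.0
      vertex 4.6 17.2 6.8
    endloop
  endfacet
  facet normal 1.0000 0.0000 0.0000
    outer loop
      vertex 4.6 3.1 0.0
      vertex 4.6 17.2 6.8
      vertex 4.6 3.1 6.8
    endloop
  endfacet
  facet normal 0.0000 1.0000 0.0000
    outer loop
      vertex 4.6 17.2 0.0
      vertex 0.0 17.2 0.0
      vertex 0.0 17.2 6.8
    endloop
  endfacet
  facet normal 0.0000 1.0000 0.0000
    outer loop
      vertex 4.6 17.2 0.0
      vertex 0.0 17.2 6.8
      vertex 4.6 17.2 6.8
    endloop
  endfacet
  facet normal -1.0000 0.0000 0.0000
    outer loop
      vertex 0.0 17.2 0.0
      vertex 0.0 0.0 0.0
      vertex 0.0 0.0 6.8
    endloop
  endfacet
  facet normal -1.0000 0.0000 0.0000
    outer loop
      vertex 0.0 17.2 0.0
      vertex 0.0 0.0 6.8
      vertex 0.0 17.2 6.8
    endloop
  endfacet
endsolid part

The G0 Z moves step by Δz≈1.7 mm. Every layer's G1 loop is the same polygon, so the solid is a straight extrusion of it from z=0 to z≈6.8. Closing with flat bottom and top caps and triangulating gives 20 facets — an L-shaped prism: outer 20.1 × 17.2 mm, arm thicknesses ≈ 3.1 mm (horizontal) and 4.6 mm (vertical), extruded 6.8 mm in z.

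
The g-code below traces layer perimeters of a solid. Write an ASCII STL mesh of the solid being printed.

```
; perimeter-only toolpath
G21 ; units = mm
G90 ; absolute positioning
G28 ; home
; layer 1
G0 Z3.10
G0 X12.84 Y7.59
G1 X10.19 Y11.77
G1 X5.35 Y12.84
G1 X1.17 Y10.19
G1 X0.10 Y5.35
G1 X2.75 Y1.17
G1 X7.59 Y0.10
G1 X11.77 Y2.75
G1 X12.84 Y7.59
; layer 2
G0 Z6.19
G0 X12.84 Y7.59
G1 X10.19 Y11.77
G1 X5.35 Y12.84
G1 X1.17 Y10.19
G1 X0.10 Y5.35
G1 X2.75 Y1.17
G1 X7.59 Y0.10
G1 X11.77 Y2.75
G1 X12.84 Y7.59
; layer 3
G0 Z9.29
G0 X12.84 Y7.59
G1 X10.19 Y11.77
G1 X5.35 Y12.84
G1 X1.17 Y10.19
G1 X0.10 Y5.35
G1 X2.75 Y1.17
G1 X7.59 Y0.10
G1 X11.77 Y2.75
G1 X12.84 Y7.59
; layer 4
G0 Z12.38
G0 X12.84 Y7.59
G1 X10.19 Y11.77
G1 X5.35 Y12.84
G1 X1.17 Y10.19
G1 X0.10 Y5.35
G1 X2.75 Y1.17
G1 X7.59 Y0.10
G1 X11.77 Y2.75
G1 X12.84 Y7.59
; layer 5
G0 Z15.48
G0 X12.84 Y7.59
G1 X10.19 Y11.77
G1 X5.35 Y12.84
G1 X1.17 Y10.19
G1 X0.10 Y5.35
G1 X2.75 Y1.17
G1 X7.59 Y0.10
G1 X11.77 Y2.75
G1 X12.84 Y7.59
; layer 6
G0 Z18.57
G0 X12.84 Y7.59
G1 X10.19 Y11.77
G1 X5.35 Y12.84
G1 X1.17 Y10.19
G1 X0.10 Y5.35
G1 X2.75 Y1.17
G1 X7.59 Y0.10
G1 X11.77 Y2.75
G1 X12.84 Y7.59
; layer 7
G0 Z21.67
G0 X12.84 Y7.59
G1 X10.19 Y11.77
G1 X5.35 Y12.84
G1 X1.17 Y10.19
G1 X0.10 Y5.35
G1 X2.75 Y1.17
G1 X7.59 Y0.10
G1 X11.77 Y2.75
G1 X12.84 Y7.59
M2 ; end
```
solid part
  facet normal 0.0000 0.0000 -1.0000
    outer loop
      vertex 5.35 12.84 0.00
      vertex 10.19 11.77 0.00
      vertex 12.84 7.59 0.00
    endloop
  endfacet
  facet normal 0.0000 0.0000 -1.0000
    outer loop
      vertex 1.17 10.19 0.00
      vertex 5.35 12.84 0.00
      vertex 12.84 7.59 0.00
    endloop
  endfacet
  facet normal 0.0000 0.0000 -1.0000
    outer loop
      vertex 0.10 5.35 0.00
      vertex 1.17 10.19 0.00
      vertex 12.84 7.59 0.00
    endloop
  endfacet
  facet normal 0.0000 0.0000 -1.0000
    outer loop
      vertex 2.75 1.17 0.00
      vertex 0.10 5.35 0.00
      vertex 12.84 7.59 0.00
    endloop
  endfacet
  facet normal 0.0000 0.0000 -1.0000
    outer loop
      vertex 7.59 0.10 0.00
      vertex 2.75 1.17 0.00
      vertex 12.84 7.59 0.00
    endloop
  endfacet
  facet normal 0.0000 0.0000 -1.0000
    outer loop
      vertex 11.77 2.75 0.00
      vertex 7.59 0.10 0.00
      vertex 12.84 7.59 0.00
    endloop
  endfacet
  facet normal 0.0000 0.0000 1.0000
    outer loop
      vertex 12.84 7.59 21.67
      vertex 10.19 11.77 21.67
      vertex 5.35 12.84 21.67
    endloop
  endfacet
  facet normal 0.0000 0.0000 1.0000
    outer loop
      vertex 12.84 7.59 21.67
      vertex 5.35 12.84 21.67
      vertex 1.17 10.19 21.67
    endloop
  endfacet
  facet normal 0.0000 0.0000 1.0000
    outer loop
      vertex 12.84 7.59 21.67
      vertex 1.17 10.19 21.67
      vertex 0.10 5.35 21.67
    endloop
  endfacet
  facet normal 0.0000 0.0000 1.0000
    outer loop
      vertex 12.84 7.59 21.67
      vertex 0.10 5.35 21.67
      vertex 2.75 1.17 21.67
    endloop
  endfacet
  facet normal 0.0000 0.0000 1.0000
    outer loop
      vertex 12.84 7.59 21.67
      vertex 2.75 1.17 21.67
      vertex 7.59 0.10 21.67
    endloop
  endfacet
  facet normal 0.0000 0.0000 1.0000
    outer loop
      vertex 12.84 7.59 21.67
      vertex 7.59 0.10 21.67
      vertex 11.77 2.75 21.67
    endloop
  endfacet
  facet normal 0.8446 0.5354 0.0000
    outer loop
      vertex 12.84 7.59 0.00
      vertex 10.19 11.77 0.00
      vertex 10.19 11.77 21.67
    endloop
  endfacet
  facet normal 0.8446 0.5354 0.0000
    outer loop
      vertex 12.84 7.59 0.00
      vertex 10.19 11.77 21.67
      vertex 12.84 7.59 21.67
    endloop
  endfacet
  facet normal 0.2159 0.9764 0.0000
    outer loop
      vertex 10.19 11.77 0.00
      vertex 5.35 12.84 0.00
      vertex 5.35 12.84 21.67
    endloop
  endfacet
  facet normal 0.2159 0.9764 0.0000
    outer loop
      vertex 10.19 11.77 0.00
      vertex 5.35 12.84 21.67
      vertex 10.19 11.77 21.67
    endloop
  endfacet
  facet normal -0.5354 0.8446 0.0000
    outer loop
      vertex 5.35 12.84 0.00
      vertex 1.17 10.19 0.00
      vertex 1.17 10.19 21.67
    endloop
  endfacet
  facet normal -0.5354 0.8446 0.0000
    outer loop
      vertex 5.35 12.84 0.00
      vertex 1.17 10.19 21.67
      vertex 5.35 12.84 21.67
    endloop
  endfacet
  facet normal -0.9764 0.2159 0.0000
    outer loop
      vertex 1.17 10.19 0.00
      vertex 0.10 5.35 0.00
      vertex 0.10 5.35 21.67
    endloop
  endfacet
  facet normal -0.9764 0.2159 0.0000
    outer loop
      vertex 1.17 10.19 0.00
      vertex 0.10 5.35 21.67
      vertex 1.17 10.19 21.67
    endloop
  endfacet
  facet normal -0.8446 -0.5354 0.0000
    outer loop
      vertex 0.10 5.35 0.00
      vertex 2.75 1.17 0.00
      vertex 2.75 1.17 21.67
    endloop
  endfacet
  facet normal -0.8446 -0.5354 0.0000
    outer loop
      vertex 0.10 5.35 0.00
      vertex 2.75 1.17 21.67
      vertex 0.10 5.35 21.67
    endloop
  endfacet
  facet normal -0.2159 -0.9764 0.0000
    outer loop
      vertex 2.75 1.17 0.00
      vertex 7.59 0.10 0.00
      vertex 7.59 0.10 21.67
    endloop
  endfacet
  facet normal -0.2159 -0.9764 0.0000
    outer loop
      vertex 2.75 1.17 0.00
      vertex 7.59 0.10 21.67
      vertex 2.75 1.17 21.67
    endloop
  endfacet
  facet normal 0.5354 -0.8446 0.0000
    outer loop
      vertex 7.59 0.10 0.00
      vertex 11.77 2.75 0.00
      vertex 11.77 2.75 21.67
    endloop
  endfacet
  facet normal 0.5354 -0.8446 0.0000
    outer loop
      vertex 7.59 0.10 0.00
      vertex 11.77 2.75 21.67
      vertex 7.59 0.10 21.67
    endloop
  endfacet
  facet normal 0.9764 -0.2159 0.0000
    outer loop
      vertex 11.77 2.75 0.00
      vertex 12.84 7.59 0.00
      vertex 12.84 7.59 21.67
    endloop
  endfacet
  facet normal 0.9764 -0.2159 0.0000
    outer loop
      vertex 11.77 2.75 0.00
      vertex 12.84 7.59 21.67
      vertex 11.77 2.75 21.67
    endloop
  endfacet
endsolid part

The G0 Z moves step by Δz≈3.10 mm. Every layer's G1 loop is the same polygon, so the solid is a straight extrusion of it from z=0 to z≈21.7. Closing with flat bottom and top caps and triangulating gives 28 facets — a regular 8-sided prism (a cylinder approximated with 8 flat sides), circumscribed radius ≈ 6.47 mm, height ≈ 21.7 mm.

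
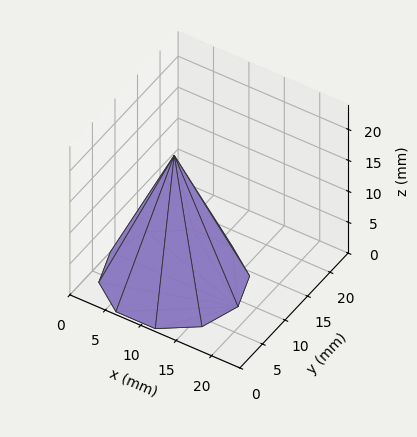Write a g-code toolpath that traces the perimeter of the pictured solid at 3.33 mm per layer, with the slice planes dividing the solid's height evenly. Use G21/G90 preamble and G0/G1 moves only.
Reading the render: the shape is a regular 10-sided pyramid, base circumscribed radius ≈ 9 mm, apex at z ≈ 20 mm (dimensions read to the nearest mm from the axis ticks). For the g-code, the solid's height is divided into equal slices at the stated Δz and each level perimeter traced with G1 moves after a G0 lift.

; perimeter-only toolpath
G21 ; units = mm
G90 ; absolute positioning
G28 ; home
; layer 1
G0 Z3.33
G0 X16.50 Y9.00
G1 X15.07 Y13.41
G1 X11.32 Y16.13
G1 X6.68 Y16.13
G1 X2.93 Y13.41
G1 X1.50 Y9.00
G1 X2.93 Y4.59
G1 X6.68 Y1.87
G1 X11.32 Y1.87
G1 X15.07 Y4.59
G1 X16.50 Y9.00
; layer 2
G0 Z6.67
G0 X15.00 Y9.00
G1 X13.85 Y12.53
G1 X10.85 Y14.71
G1 X7.15 Y14.71
G1 X4.15 Y12.53
G1 X3.00 Y9.00
G1 X4.15 Y5.47
G1 X7.15 Y3.29
G1 X10.85 Y3.29
G1 X13.85 Y5.47
G1 X15.00 Y9.00
; layer 3
G0 Z10.00
G0 X13.50 Y9.00
G1 X12.64 Y11.64
G1 X10.39 Y13.28
G1 X7.61 Y13.28
G1 X5.36 Y11.64
G1 X4.50 Y9.00
G1 X5.36 Y6.36
G1 X7.61 Y4.72
G1 X10.39 Y4.72
G1 X12.64 Y6.36
G1 X13.50 Y9.00
; layer 4
G0 Z13.33
G0 X12.00 Y9.00
G1 X11.43 Y10.76
G1 X9.93 Y11.85
G1 X8.07 Y11.85
G1 X6.57 Y10.76
G1 X6.00 Y9.00
G1 X6.57 Y7.24
G1 X8.07 Y6.15
G1 X9.93 Y6.15
G1 X11.43 Y7.24
G1 X12.00 Y9.00
; layer 5
G0 Z16.67
G0 X10.50 Y9.00
G1 X10.21 Y9.88
G1 X9.46 Y10.43
G1 X8.54 Y10.43
G1 X7.79 Y9.88
G1 X7.50 Y9.00
G1 X7.79 Y8.12
G1 X8.54 Y7.57
G1 X9.46 Y7.57
G1 X10.21 Y8.12
G1 X10.50 Y9.00
M2 ; end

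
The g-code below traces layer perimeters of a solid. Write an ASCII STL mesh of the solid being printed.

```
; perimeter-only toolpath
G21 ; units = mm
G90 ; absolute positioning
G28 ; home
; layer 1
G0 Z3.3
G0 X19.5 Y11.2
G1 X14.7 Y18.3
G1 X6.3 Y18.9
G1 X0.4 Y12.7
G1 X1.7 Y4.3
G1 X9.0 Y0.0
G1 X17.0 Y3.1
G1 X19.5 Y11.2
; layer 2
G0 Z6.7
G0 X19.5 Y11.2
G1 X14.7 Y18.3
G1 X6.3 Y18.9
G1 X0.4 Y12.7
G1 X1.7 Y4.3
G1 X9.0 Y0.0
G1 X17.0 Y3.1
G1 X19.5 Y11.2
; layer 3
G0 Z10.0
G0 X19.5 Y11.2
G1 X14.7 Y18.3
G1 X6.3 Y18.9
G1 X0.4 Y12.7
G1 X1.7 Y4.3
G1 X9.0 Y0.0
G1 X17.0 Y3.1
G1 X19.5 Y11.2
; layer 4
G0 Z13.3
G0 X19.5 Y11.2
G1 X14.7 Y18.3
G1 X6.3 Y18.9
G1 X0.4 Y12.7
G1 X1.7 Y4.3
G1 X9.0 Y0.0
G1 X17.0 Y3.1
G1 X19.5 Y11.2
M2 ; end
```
solid part
  facet normal 0.0000 0.0000 -1.0000
    outer loop
      vertex 6.3 18.9 0.0
      vertex 14.7 18.3 0.0
      vertex 19.5 11.2 0.0
    endloop
  endfacet
  facet normal 0.0000 0.0000 -1.0000
    outer loop
      vertex 0.4 12.7 0.0
      vertex 6.3 18.9 0.0
      vertex 19.5 11.2 0.0
    endloop
  endfacet
  facet normal 0.0000 0.0000 -1.0000
    outer loop
      vertex 1.7 4.3 0.0
      vertex 0.4 12.7 0.0
      vertex 19.5 11.2 0.0
    endloop
  endfacet
  facet normal 0.0000 0.0000 -1.0000
    outer loop
      vertex 9.0 0.0 0.0
      vertex 1.7 4.3 0.0
      vertex 19.5 11.2 0.0
    endloop
  endfacet
  facet normal 0.0000 0.0000 -1.0000
    outer loop
      vertex 17.0 3.1 0.0
      vertex 9.0 0.0 0.0
      vertex 19.5 11.2 0.0
    endloop
  endfacet
  facet normal 0.0000 0.0000 1.0000
    outer loop
      vertex 19.5 11.2 13.3
      vertex 14.7 18.3 13.3
      vertex 6.3 18.9 13.3
    endloop
  endfacet
  facet normal 0.0000 0.0000 1.0000
    outer loop
      vertex 19.5 11.2 13.3
      vertex 6.3 18.9 13.3
      vertex 0.4 12.7 13.3
    endloop
  endfacet
  facet normal 0.0000 0.0000 1.0000
    outer loop
      vertex 19.5 11.2 13.3
      vertex 0.4 12.7 13.3
      vertex 1.7 4.3 13.3
    endloop
  endfacet
  facet normal 0.0000 0.0000 1.0000
    outer loop
      vertex 19.5 11.2 13.3
      vertex 1.7 4.3 13.3
      vertex 9.0 0.0 13.3
    endloop
  endfacet
  facet normal 0.0000 0.0000 1.0000
    outer loop
      vertex 19.5 11.2 13.3
      vertex 9.0 0.0 13.3
      vertex 17.0 3.1 13.3
    endloop
  endfacet
  facet normal 0.8284 0.5601 0.0000
    outer loop
      vertex 19.5 11.2 0.0
      vertex 14.7 18.3 0.0
      vertex 14.7 18.3 13.3
    endloop
  endfacet
  facet normal 0.8284 0.5601 0.0000
    outer loop
      vertex 19.5 11.2 0.0
      vertex 14.7 18.3 13.3
      vertex 19.5 11.2 13.3
    endloop
  endfacet
  facet normal 0.0712 0.9975 0.0000
    outer loop
      vertex 14.7 18.3 0.0
      vertex 6.3 18.9 0.0
      vertex 6.3 18.9 13.3
    endloop
  endfacet
  facet normal 0.0712 0.9975 0.0000
    outer loop
      vertex 14.7 18.3 0.0
      vertex 6.3 18.9 13.3
      vertex 14.7 18.3 13.3
    endloop
  endfacet
  facet normal -0.7244 0.6894 0.0000
    outer loop
      vertex 6.3 18.9 0.0
      vertex 0.4 12.7 0.0
      vertex 0.4 12.7 13.3
    endloop
  endfacet
  facet normal -0.7244 0.6894 0.0000
    outer loop
      vertex 6.3 18.9 0.0
      vertex 0.4 12.7 13.3
      vertex 6.3 18.9 13.3
    endloop
  endfacet
  facet normal -0.9882 -0.1529 0.0000
    outer loop
      vertex 0.4 12.7 0.0
      vertex 1.7 4.3 0.0
      vertex 1.7 4.3 13.3
    endloop
  endfacet
  facet normal -0.9882 -0.1529 0.0000
    outer loop
      vertex 0.4 12.7 0.0
      vertex 1.7 4.3 13.3
      vertex 0.4 12.7 13.3
    endloop
  endfacet
  facet normal -0.5075 -0.8616 0.0000
    outer loop
      vertex 1.7 4.3 0.0
      vertex 9.0 0.0 0.0
      vertex 9.0 0.0 13.3
    endloop
  endfacet
  facet normal -0.5075 -0.8616 0.0000
    outer loop
      vertex 1.7 4.3 0.0
      vertex 9.0 0.0 13.3
      vertex 1.7 4.3 13.3
    endloop
  endfacet
  facet normal 0.3613 -0.9324 0.0000
    outer loop
      vertex 9.0 0.0 0.0
      vertex 17.0 3.1 0.0
      vertex 17.0 3.1 13.3
    endloop
  endfacet
  facet normal 0.3613 -0.9324 0.0000
    outer loop
      vertex 9.0 0.0 0.0
      vertex 17.0 3.1 13.3
      vertex 9.0 0.0 13.3
    endloop
  endfacet
  facet normal 0.9555 -0.2949 0.0000
    outer loop
      vertex 17.0 3.1 0.0
      vertex 19.5 11.2 0.0
      vertex 19.5 11.2 13.3
    endloop
  endfacet
  facet normal 0.9555 -0.2949 0.0000
    outer loop
      vertex 17.0 3.1 0.0
      vertex 19.5 11.2 13.3
      vertex 17.0 3.1 13.3
    endloop
  endfacet
endsolid part

The G0 Z moves step by Δz≈3.3 mm. Every layer's G1 loop is the same polygon, so the solid is a straight extrusion of it from z=0 to z≈13.3. Closing with flat bottom and top caps and triangulating gives 24 facets — a regular 7-sided prism (a cylinder approximated with 7 flat sides), circumscribed radius ≈ 9.8 mm, height ≈ 13.3 mm.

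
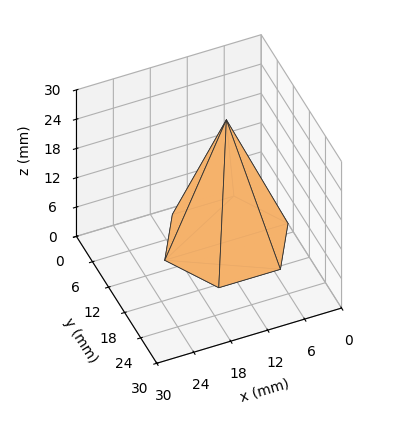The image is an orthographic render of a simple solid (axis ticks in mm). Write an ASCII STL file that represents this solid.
Reading the render: the shape is a regular 6-sided pyramid, base circumscribed radius ≈ 10 mm, apex at z ≈ 25 mm (dimensions read to the nearest mm from the axis ticks). For the STL, each face is triangulated and given an outward normal.

solid part
  facet normal 0.0000 0.0000 -1.0000
    outer loop
      vertex 5.000 18.660 0.000
      vertex 15.000 18.660 0.000
      vertex 20.000 10.000 0.000
    endloop
  endfacet
  facet normal 0.0000 0.0000 -1.0000
    outer loop
      vertex 0.000 10.000 0.000
      vertex 5.000 18.660 0.000
      vertex 20.000 10.000 0.000
    endloop
  endfacet
  facet normal 0.0000 0.0000 -1.0000
    outer loop
      vertex 5.000 1.340 0.000
      vertex 0.000 10.000 0.000
      vertex 20.000 10.000 0.000
    endloop
  endfacet
  facet normal 0.0000 0.0000 -1.0000
    outer loop
      vertex 15.000 1.340 0.000
      vertex 5.000 1.340 0.000
      vertex 20.000 10.000 0.000
    endloop
  endfacet
  facet normal 0.8183 0.4725 0.3273
    outer loop
      vertex 20.000 10.000 0.000
      vertex 15.000 18.660 0.000
      vertex 10.000 10.000 25.000
    endloop
  endfacet
  facet normal 0.0000 0.9449 0.3273
    outer loop
      vertex 15.000 18.660 0.000
      vertex 5.000 18.660 0.000
      vertex 10.000 10.000 25.000
    endloop
  endfacet
  facet normal -0.8183 0.4725 0.3273
    outer loop
      vertex 5.000 18.660 0.000
      vertex 0.000 10.000 0.000
      vertex 10.000 10.000 25.000
    endloop
  endfacet
  facet normal -0.8183 -0.4725 0.3273
    outer loop
      vertex 0.000 10.000 0.000
      vertex 5.000 1.340 0.000
      vertex 10.000 10.000 25.000
    endloop
  endfacet
  facet normal 0.0000 -0.9449 0.3273
    outer loop
      vertex 5.000 1.340 0.000
      vertex 15.000 1.340 0.000
      vertex 10.000 10.000 25.000
    endloop
  endfacet
  facet normal 0.8183 -0.4725 0.3273
    outer loop
      vertex 15.000 1.340 0.000
      vertex 20.000 10.000 0.000
      vertex 10.000 10.000 25.000
    endloop
  endfacet
endsolid part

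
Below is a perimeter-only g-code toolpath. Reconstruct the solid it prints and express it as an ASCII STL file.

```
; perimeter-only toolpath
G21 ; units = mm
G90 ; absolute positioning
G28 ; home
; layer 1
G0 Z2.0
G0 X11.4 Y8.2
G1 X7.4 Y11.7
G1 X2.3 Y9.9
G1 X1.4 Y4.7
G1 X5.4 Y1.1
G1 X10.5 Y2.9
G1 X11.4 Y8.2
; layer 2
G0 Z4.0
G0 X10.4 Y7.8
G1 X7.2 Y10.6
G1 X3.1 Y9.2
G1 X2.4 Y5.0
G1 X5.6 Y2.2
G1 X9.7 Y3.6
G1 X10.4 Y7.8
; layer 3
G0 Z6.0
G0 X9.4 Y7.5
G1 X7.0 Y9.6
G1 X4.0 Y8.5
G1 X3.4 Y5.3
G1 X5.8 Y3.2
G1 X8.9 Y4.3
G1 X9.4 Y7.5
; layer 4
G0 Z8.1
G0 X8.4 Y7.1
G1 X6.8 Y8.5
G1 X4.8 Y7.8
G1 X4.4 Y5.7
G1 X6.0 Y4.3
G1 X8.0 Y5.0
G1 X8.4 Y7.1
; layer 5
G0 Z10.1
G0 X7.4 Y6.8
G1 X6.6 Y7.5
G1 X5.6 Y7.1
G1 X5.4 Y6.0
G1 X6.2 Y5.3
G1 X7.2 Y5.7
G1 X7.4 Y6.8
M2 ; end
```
solid part
  facet normal 0.0000 0.0000 -1.0000
    outer loop
      vertex 1.5 10.6 0.0
      vertex 7.6 12.7 0.0
      vertex 12.4 8.5 0.0
    endloop
  endfacet
  facet normal 0.0000 0.0000 -1.0000
    outer loop
      vertex 0.4 4.3 0.0
      vertex 1.5 10.6 0.0
      vertex 12.4 8.5 0.0
    endloop
  endfacet
  facet normal 0.0000 0.0000 -1.0000
    outer loop
      vertex 5.2 0.1 0.0
      vertex 0.4 4.3 0.0
      vertex 12.4 8.5 0.0
    endloop
  endfacet
  facet normal 0.0000 0.0000 -1.0000
    outer loop
      vertex 11.3 2.2 0.0
      vertex 5.2 0.1 0.0
      vertex 12.4 8.5 0.0
    endloop
  endfacet
  facet normal 0.5989 0.6844 0.4158
    outer loop
      vertex 12.4 8.5 0.0
      vertex 7.6 12.7 0.0
      vertex 6.4 6.4 12.1
    endloop
  endfacet
  facet normal -0.2957 0.8590 0.4179
    outer loop
      vertex 7.6 12.7 0.0
      vertex 1.5 10.6 0.0
      vertex 6.4 6.4 12.1
    endloop
  endfacet
  facet normal -0.8954 0.1563 0.4169
    outer loop
      vertex 1.5 10.6 0.0
      vertex 0.4 4.3 0.0
      vertex 6.4 6.4 12.1
    endloop
  endfacet
  facet normal -0.5989 -0.6844 0.4158
    outer loop
      vertex 0.4 4.3 0.0
      vertex 5.2 0.1 0.0
      vertex 6.4 6.4 12.1
    endloop
  endfacet
  facet normal 0.2957 -0.8590 0.4179
    outer loop
      vertex 5.2 0.1 0.0
      vertex 11.3 2.2 0.0
      vertex 6.4 6.4 12.1
    endloop
  endfacet
  facet normal 0.8954 -0.1563 0.4169
    outer loop
      vertex 11.3 2.2 0.0
      vertex 12.4 8.5 0.0
      vertex 6.4 6.4 12.1
    endloop
  endfacet
endsolid part

The G0 Z moves step by Δz≈2.0 mm. The G1 loops shrink linearly with z, so the solid tapers from its base footprint up to z≈12.1. Closing with a flat bottom cap and the tapered top and triangulating gives 10 facets — a regular 6-sided pyramid, base circumscribed radius ≈ 6.4 mm, apex at z ≈ 12.1 mm.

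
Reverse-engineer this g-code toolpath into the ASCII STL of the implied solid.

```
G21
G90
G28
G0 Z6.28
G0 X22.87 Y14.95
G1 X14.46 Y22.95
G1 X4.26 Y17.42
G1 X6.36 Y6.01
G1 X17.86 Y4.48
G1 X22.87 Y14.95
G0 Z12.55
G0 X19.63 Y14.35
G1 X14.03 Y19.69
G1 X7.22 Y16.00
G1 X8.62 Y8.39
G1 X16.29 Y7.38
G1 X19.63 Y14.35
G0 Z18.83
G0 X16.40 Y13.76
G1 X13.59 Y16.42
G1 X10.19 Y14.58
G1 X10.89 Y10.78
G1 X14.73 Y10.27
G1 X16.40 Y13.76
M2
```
solid part
  facet normal 0.0000 0.0000 -1.0000
    outer loop
      vertex 1.29 18.84 0.00
      vertex 14.89 26.21 0.00
      vertex 26.10 15.54 0.00
    endloop
  endfacet
  facet normal 0.0000 0.0000 -1.0000
    outer loop
      vertex 4.09 3.63 0.00
      vertex 1.29 18.84 0.00
      vertex 26.10 15.54 0.00
    endloop
  endfacet
  facet normal 0.0000 0.0000 -1.0000
    outer loop
      vertex 19.42 1.59 0.00
      vertex 4.09 3.63 0.00
      vertex 26.10 15.54 0.00
    endloop
  endfacet
  facet normal 0.6348 0.6669 0.3903
    outer loop
      vertex 26.10 15.54 0.00
      vertex 14.89 26.21 0.00
      vertex 13.16 13.16 25.11
    endloop
  endfacet
  facet normal -0.4386 0.8094 0.3904
    outer loop
      vertex 14.89 26.21 0.00
      vertex 1.29 18.84 0.00
      vertex 13.16 13.16 25.11
    endloop
  endfacet
  facet normal -0.9055 -0.1667 0.3903
    outer loop
      vertex 1.29 18.84 0.00
      vertex 4.09 3.63 0.00
      vertex 13.16 13.16 25.11
    endloop
  endfacet
  facet normal -0.1215 -0.9127 0.3903
    outer loop
      vertex 4.09 3.63 0.00
      vertex 19.42 1.59 0.00
      vertex 13.16 13.16 25.11
    endloop
  endfacet
  facet normal 0.8304 -0.3976 0.3902
    outer loop
      vertex 19.42 1.59 0.00
      vertex 26.10 15.54 0.00
      vertex 13.16 13.16 25.11
    endloop
  endfacet
endsolid part

The G0 Z moves step by Δz≈6.28 mm. The G1 loops shrink linearly with z, so the solid tapers from its base footprint up to z≈25.1. Closing with a flat bottom cap and the tapered top and triangulating gives 8 facets — a regular 5-sided pyramid, base circumscribed radius ≈ 13.2 mm, apex at z ≈ 25.1 mm.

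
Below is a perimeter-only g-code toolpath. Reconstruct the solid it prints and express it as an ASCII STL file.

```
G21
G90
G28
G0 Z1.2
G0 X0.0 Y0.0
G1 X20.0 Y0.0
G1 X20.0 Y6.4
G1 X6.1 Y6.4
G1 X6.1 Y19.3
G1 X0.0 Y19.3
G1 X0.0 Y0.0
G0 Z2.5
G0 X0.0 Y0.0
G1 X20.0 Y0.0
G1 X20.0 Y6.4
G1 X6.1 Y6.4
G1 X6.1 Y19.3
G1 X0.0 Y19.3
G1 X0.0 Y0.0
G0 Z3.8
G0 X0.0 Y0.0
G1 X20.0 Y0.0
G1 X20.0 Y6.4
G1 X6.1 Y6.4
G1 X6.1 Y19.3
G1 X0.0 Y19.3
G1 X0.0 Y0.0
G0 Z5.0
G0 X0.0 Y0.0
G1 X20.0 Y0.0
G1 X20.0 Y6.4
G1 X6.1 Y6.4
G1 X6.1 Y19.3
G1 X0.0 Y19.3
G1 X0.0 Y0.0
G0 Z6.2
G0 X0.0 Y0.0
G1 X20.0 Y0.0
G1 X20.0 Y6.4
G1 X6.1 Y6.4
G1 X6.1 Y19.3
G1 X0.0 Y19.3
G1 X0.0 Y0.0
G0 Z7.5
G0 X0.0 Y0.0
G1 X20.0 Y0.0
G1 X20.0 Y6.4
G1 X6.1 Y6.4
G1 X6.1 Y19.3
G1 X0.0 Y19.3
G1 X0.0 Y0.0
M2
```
solid part
  facet normal 0.0000 0.0000 -1.0000
    outer loop
      vertex 20.0 6.4 0.0
      vertex 20.0 0.0 0.0
      vertex 0.0 0.0 0.0
    endloop
  endfacet
  facet normal 0.0000 0.0000 -1.0000
    outer loop
      vertex 6.1 6.4 0.0
      vertex 20.0 6.4 0.0
      vertex 0.0 0.0 0.0
    endloop
  endfacet
  facet normal 0.0000 0.0000 -1.0000
    outer loop
      vertex 6.1 19.3 0.0
      vertex 6.1 6.4 0.0
      vertex 0.0 0.0 0.0
    endloop
  endfacet
  facet normal 0.0000 0.0000 -1.0000
    outer loop
      vertex 0.0 19.3 0.0
      vertex 6.1 19.3 0.0
      vertex 0.0 0.0 0.0
    endloop
  endfacet
  facet normal 0.0000 0.0000 1.0000
    outer loop
      vertex 0.0 0.0 7.5
      vertex 20.0 0.0 7.5
      vertex 20.0 6.4 7.5
    endloop
  endfacet
  facet normal 0.0000 0.0000 1.0000
    outer loop
      vertex 0.0 0.0 7.5
      vertex 20.0 6.4 7.5
      vertex 6.1 6.4 7.5
    endloop
  endfacet
  facet normal 0.0000 0.0000 1.0000
    outer loop
      vertex 0.0 0.0 7.5
      vertex 6.1 6.4 7.5
      vertex 6.1 19.3 7.5
    endloop
  endfacet
  facet normal 0.0000 0.0000 1.0000
    outer loop
      vertex 0.0 0.0 7.5
      vertex 6.1 19.3 7.5
      vertex 0.0 19.3 7.5
    endloop
  endfacet
  facet normal 0.0000 -1.0000 0.0000
    outer loop
      vertex 0.0 0.0 0.0
      vertex 20.0 0.0 0.0
      vertex 20.0 0.0 7.5
    endloop
  endfacet
  facet normal 0.0000 -1.0000 0.0000
    outer loop
      vertex 0.0 0.0 0.0
      vertex 20.0 0.0 7.5
      vertex 0.0 0.0 7.5
    endloop
  endfacet
  facet normal 1.0000 0.0000 0.0000
    outer loop
      vertex 20.0 0.0 0.0
      vertex 20.0 6.4 0.0
      vertex 20.0 6.4 7.5
    endloop
  endfacet
  facet normal 1.0000 0.0000 0.0000
    outer loop
      vertex 20.0 0.0 0.0
      vertex 20.0 6.4 7.5
      vertex 20.0 0.0 7.5
    endloop
  endfacet
  facet normal 0.0000 1.0000 0.0000
    outer loop
      vertex 20.0 6.4 0.0
      vertex 6.1 6.4 0.0
      vertex 6.1 6.4 7.5
    endloop
  endfacet
  facet normal 0.0000 1.0000 0.0000
    outer loop
      vertex 20.0 6.4 0.0
      vertex 6.1 6.4 7.5
      vertex 20.0 6.4 7.5
    endloop
  endfacet
  facet normal 1.0000 0.0000 0.0000
    outer loop
      vertex 6.1 6.4 0.0
      vertex 6.1 19.3 0.0
      vertex 6.1 19.3 7.5
    endloop
  endfacet
  facet normal 1.0000 0.0000 0.0000
    outer loop
      vertex 6.1 6.4 0.0
      vertex 6.1 19.3 7.5
      vertex 6.1 6.4 7.5
    endloop
  endfacet
  facet normal 0.0000 1.0000 0.0000
    outer loop
      vertex 6.1 19.3 0.0
      vertex 0.0 19.3 0.0
      vertex 0.0 19.3 7.5
    endloop
  endfacet
  facet normal 0.0000 1.0000 0.0000
    outer loop
      vertex 6.1 19.3 0.0
      vertex 0.0 19.3 7.5
      vertex 6.1 19.3 7.5
    endloop
  endfacet
  facet normal -1.0000 0.0000 0.0000
    outer loop
      vertex 0.0 19.3 0.0
      vertex 0.0 0.0 0.0
      vertex 0.0 0.0 7.5
    endloop
  endfacet
  facet normal -1.0000 0.0000 0.0000
    outer loop
      vertex 0.0 19.3 0.0
      vertex 0.0 0.0 7.5
      vertex 0.0 19.3 7.5
    endloop
  endfacet
endsolid part

The G0 Z moves step by Δz≈1.2 mm. Every layer's G1 loop is the same polygon, so the solid is a straight extrusion of it from z=0 to z≈7.5. Closing with flat bottom and top caps and triangulating gives 20 facets — an L-shaped prism: outer 20 × 19.3 mm, arm thicknesses ≈ 6.4 mm (horizontal) and 6.1 mm (vertical), extruded 7.5 mm in z.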